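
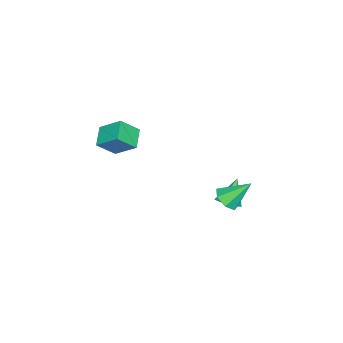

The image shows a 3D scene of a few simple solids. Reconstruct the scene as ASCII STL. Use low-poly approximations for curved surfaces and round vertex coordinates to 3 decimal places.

solid 
facet normal 0.640 -0.026 -0.768
outer loop
vertex -2.186 2.532 -3.249
vertex -2.786 2.687 -3.754
vertex -2.371 3.289 -3.429
endloop
endfacet
facet normal 0.442 0.308 0.842
outer loop
vertex -2.186 2.532 -3.249
vertex -2.371 3.289 -3.429
vertex -3.894 2.733 -2.426
endloop
endfacet
facet normal 0.640 -0.026 -0.768
outer loop
vertex -2.371 3.289 -3.429
vertex -2.786 2.687 -3.754
vertex -2.971 3.445 -3.934
endloop
endfacet
facet normal -0.083 0.920 0.383
outer loop
vertex -2.371 3.289 -3.429
vertex -2.971 3.445 -3.934
vertex -3.894 2.733 -2.426
endloop
endfacet
facet normal 0.640 -0.026 -0.768
outer loop
vertex -2.971 3.445 -3.934
vertex -2.786 2.687 -3.754
vertex -3.387 2.843 -4.26
endloop
endfacet
facet normal -0.764 0.622 -0.174
outer loop
vertex -2.971 3.445 -3.934
vertex -3.387 2.843 -4.26
vertex -3.894 2.733 -2.426
endloop
endfacet
facet normal 0.640 -0.025 -0.768
outer loop
vertex -3.387 2.843 -4.26
vertex -2.786 2.687 -3.754
vertex -3.201 2.086 -4.08
endloop
endfacet
facet normal -0.918 -0.290 -0.271
outer loop
vertex -3.387 2.843 -4.26
vertex -3.201 2.086 -4.08
vertex -3.894 2.733 -2.426
endloop
endfacet
facet normal 0.641 -0.026 -0.768
outer loop
vertex -3.201 2.086 -4.08
vertex -2.786 2.687 -3.754
vertex -2.601 1.93 -3.574
endloop
endfacet
facet normal -0.392 -0.900 0.188
outer loop
vertex -3.201 2.086 -4.08
vertex -2.601 1.93 -3.574
vertex -3.894 2.733 -2.426
endloop
endfacet
facet normal 0.640 -0.026 -0.768
outer loop
vertex -2.601 1.93 -3.574
vertex -2.786 2.687 -3.754
vertex -2.186 2.532 -3.249
endloop
endfacet
facet normal 0.288 -0.601 0.745
outer loop
vertex -2.601 1.93 -3.574
vertex -2.186 2.532 -3.249
vertex -3.894 2.733 -2.426
endloop
endfacet
facet normal 0.293 -0.630 -0.719
outer loop
vertex -1.063 3.861 -2.51
vertex -1.481 3.202 -2.103
vertex -1.791 3.755 -2.714
endloop
endfacet
facet normal -0.050 0.948 -0.315
outer loop
vertex -1.063 3.861 -2.51
vertex -1.791 3.755 -2.714
vertex -2.039 4.398 -0.737
endloop
endfacet
facet normal 0.294 -0.630 -0.719
outer loop
vertex -1.791 3.755 -2.714
vertex -1.481 3.202 -2.103
vertex -2.286 3.232 -2.458
endloop
endfacet
facet normal -0.762 0.582 -0.285
outer loop
vertex -1.791 3.755 -2.714
vertex -2.286 3.232 -2.458
vertex -2.039 4.398 -0.737
endloop
endfacet
facet normal 0.294 -0.630 -0.719
outer loop
vertex -2.286 3.232 -2.458
vertex -1.481 3.202 -2.103
vertex -2.174 2.687 -1.935
endloop
endfacet
facet normal -0.985 -0.040 0.169
outer loop
vertex -2.286 3.232 -2.458
vertex -2.174 2.687 -1.935
vertex -2.039 4.398 -0.737
endloop
endfacet
facet normal 0.293 -0.629 -0.720
outer loop
vertex -2.174 2.687 -1.935
vertex -1.481 3.202 -2.103
vertex -1.541 2.529 -1.539
endloop
endfacet
facet normal -0.552 -0.449 0.703
outer loop
vertex -2.174 2.687 -1.935
vertex -1.541 2.529 -1.539
vertex -2.039 4.398 -0.737
endloop
endfacet
facet normal 0.294 -0.629 -0.720
outer loop
vertex -1.541 2.529 -1.539
vertex -1.481 3.202 -2.103
vertex -0.862 2.879 -1.568
endloop
endfacet
facet normal 0.213 -0.337 0.917
outer loop
vertex -1.541 2.529 -1.539
vertex -0.862 2.879 -1.568
vertex -2.039 4.398 -0.737
endloop
endfacet
facet normal 0.293 -0.630 -0.719
outer loop
vertex -0.862 2.879 -1.568
vertex -1.481 3.202 -2.103
vertex -0.65 3.471 -2.0
endloop
endfacet
facet normal 0.731 0.212 0.649
outer loop
vertex -0.862 2.879 -1.568
vertex -0.65 3.471 -2.0
vertex -2.039 4.398 -0.737
endloop
endfacet
facet normal 0.293 -0.630 -0.719
outer loop
vertex -0.65 3.471 -2.0
vertex -1.481 3.202 -2.103
vertex -1.063 3.861 -2.51
endloop
endfacet
facet normal 0.614 0.783 0.101
outer loop
vertex -0.65 3.471 -2.0
vertex -1.063 3.861 -2.51
vertex -2.039 4.398 -0.737
endloop
endfacet
facet normal -0.497 0.535 -0.683
outer loop
vertex -2.811 -4.217 -0.336
vertex -2.792 -2.849 0.722
vertex -1.613 -3.808 -0.887
endloop
endfacet
facet normal -0.011 -0.791 -0.612
outer loop
vertex -0.868 -4.611 0.138
vertex -2.811 -4.217 -0.336
vertex -1.613 -3.808 -0.887
endloop
endfacet
facet normal -0.496 0.536 -0.683
outer loop
vertex -1.613 -3.808 -0.887
vertex -2.792 -2.849 0.722
vertex -1.594 -2.44 0.172
endloop
endfacet
facet normal 0.868 0.296 -0.399
outer loop
vertex -1.594 -2.44 0.172
vertex -0.868 -4.611 0.138
vertex -1.613 -3.808 -0.887
endloop
endfacet
facet normal -0.868 -0.296 0.399
outer loop
vertex -2.811 -4.217 -0.336
vertex -2.047 -3.652 1.747
vertex -2.792 -2.849 0.722
endloop
endfacet
facet normal -0.011 -0.791 -0.612
outer loop
vertex -2.066 -5.02 0.688
vertex -2.811 -4.217 -0.336
vertex -0.868 -4.611 0.138
endloop
endfacet
facet normal -0.868 -0.297 0.399
outer loop
vertex -2.066 -5.02 0.688
vertex -2.047 -3.652 1.747
vertex -2.811 -4.217 -0.336
endloop
endfacet
facet normal 0.011 0.791 0.612
outer loop
vertex -2.792 -2.849 0.722
vertex -2.047 -3.652 1.747
vertex -1.594 -2.44 0.172
endloop
endfacet
facet normal 0.868 0.296 -0.399
outer loop
vertex -0.849 -3.243 1.196
vertex -0.868 -4.611 0.138
vertex -1.594 -2.44 0.172
endloop
endfacet
facet normal 0.011 0.791 0.612
outer loop
vertex -1.594 -2.44 0.172
vertex -2.047 -3.652 1.747
vertex -0.849 -3.243 1.196
endloop
endfacet
facet normal 0.496 -0.535 0.683
outer loop
vertex -0.849 -3.243 1.196
vertex -2.066 -5.02 0.688
vertex -0.868 -4.611 0.138
endloop
endfacet
facet normal 0.497 -0.536 0.683
outer loop
vertex -2.047 -3.652 1.747
vertex -2.066 -5.02 0.688
vertex -0.849 -3.243 1.196
endloop
endfacet

endsolid


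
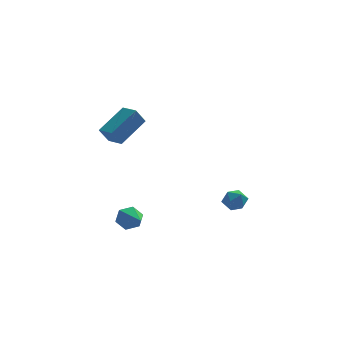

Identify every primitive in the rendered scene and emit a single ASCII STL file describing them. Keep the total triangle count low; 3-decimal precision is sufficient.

solid 
facet normal -0.209 0.907 -0.365
outer loop
vertex -1.715 2.398 -2.57
vertex -1.943 2.075 -3.242
vertex -2.459 2.187 -2.668
endloop
endfacet
facet normal -0.136 0.020 0.990
outer loop
vertex -1.715 2.398 -2.57
vertex -2.459 2.187 -2.668
vertex -1.517 0.225 -2.498
endloop
endfacet
facet normal -0.208 0.908 -0.364
outer loop
vertex -2.459 2.187 -2.668
vertex -1.943 2.075 -3.242
vertex -2.688 1.865 -3.34
endloop
endfacet
facet normal -0.820 -0.355 0.449
outer loop
vertex -2.459 2.187 -2.668
vertex -2.688 1.865 -3.34
vertex -1.517 0.225 -2.498
endloop
endfacet
facet normal -0.208 0.908 -0.364
outer loop
vertex -2.688 1.865 -3.34
vertex -1.943 2.075 -3.242
vertex -2.172 1.753 -3.914
endloop
endfacet
facet normal -0.618 -0.660 -0.427
outer loop
vertex -2.688 1.865 -3.34
vertex -2.172 1.753 -3.914
vertex -1.517 0.225 -2.498
endloop
endfacet
facet normal -0.209 0.908 -0.364
outer loop
vertex -2.172 1.753 -3.914
vertex -1.943 2.075 -3.242
vertex -1.427 1.964 -3.816
endloop
endfacet
facet normal 0.267 -0.591 -0.761
outer loop
vertex -2.172 1.753 -3.914
vertex -1.427 1.964 -3.816
vertex -1.517 0.225 -2.498
endloop
endfacet
facet normal -0.209 0.908 -0.364
outer loop
vertex -1.427 1.964 -3.816
vertex -1.943 2.075 -3.242
vertex -1.199 2.286 -3.144
endloop
endfacet
facet normal 0.951 -0.216 -0.220
outer loop
vertex -1.427 1.964 -3.816
vertex -1.199 2.286 -3.144
vertex -1.517 0.225 -2.498
endloop
endfacet
facet normal -0.209 0.907 -0.365
outer loop
vertex -1.199 2.286 -3.144
vertex -1.943 2.075 -3.242
vertex -1.715 2.398 -2.57
endloop
endfacet
facet normal 0.749 0.090 0.656
outer loop
vertex -1.199 2.286 -3.144
vertex -1.715 2.398 -2.57
vertex -1.517 0.225 -2.498
endloop
endfacet
facet normal 0.094 0.085 0.992
outer loop
vertex 4.073 3.631 -2.308
vertex 3.413 3.25 -2.213
vertex 4.077 2.867 -2.243
endloop
endfacet
facet normal 0.734 0.061 0.677
outer loop
vertex 4.073 3.631 -2.308
vertex 4.077 2.867 -2.243
vertex 4.527 3.21 -2.762
endloop
endfacet
facet normal 0.770 0.602 0.211
outer loop
vertex 4.073 3.631 -2.308
vertex 4.527 3.21 -2.762
vertex 4.14 3.806 -3.052
endloop
endfacet
facet normal 0.153 0.959 0.239
outer loop
vertex 4.073 3.631 -2.308
vertex 4.14 3.806 -3.052
vertex 3.452 3.831 -2.713
endloop
endfacet
facet normal -0.265 0.639 0.722
outer loop
vertex 4.073 3.631 -2.308
vertex 3.452 3.831 -2.713
vertex 3.413 3.25 -2.213
endloop
endfacet
facet normal 0.776 -0.549 0.311
outer loop
vertex 4.527 3.21 -2.762
vertex 4.077 2.867 -2.243
vertex 4.148 2.569 -2.947
endloop
endfacet
facet normal -0.258 -0.512 0.819
outer loop
vertex 4.077 2.867 -2.243
vertex 3.413 3.25 -2.213
vertex 3.46 2.594 -2.608
endloop
endfacet
facet normal -0.839 0.386 0.383
outer loop
vertex 3.413 3.25 -2.213
vertex 3.452 3.831 -2.713
vertex 3.073 3.19 -2.898
endloop
endfacet
facet normal -0.164 0.902 -0.399
outer loop
vertex 3.452 3.831 -2.713
vertex 4.14 3.806 -3.052
vertex 3.523 3.533 -3.417
endloop
endfacet
facet normal 0.835 0.327 -0.443
outer loop
vertex 4.14 3.806 -3.052
vertex 4.527 3.21 -2.762
vertex 4.187 3.15 -3.447
endloop
endfacet
facet normal -0.153 -0.959 -0.239
outer loop
vertex 3.527 2.769 -3.352
vertex 4.148 2.569 -2.947
vertex 3.46 2.594 -2.608
endloop
endfacet
facet normal -0.770 -0.602 -0.211
outer loop
vertex 3.527 2.769 -3.352
vertex 3.46 2.594 -2.608
vertex 3.073 3.19 -2.898
endloop
endfacet
facet normal -0.734 -0.061 -0.677
outer loop
vertex 3.527 2.769 -3.352
vertex 3.073 3.19 -2.898
vertex 3.523 3.533 -3.417
endloop
endfacet
facet normal -0.094 -0.085 -0.992
outer loop
vertex 3.527 2.769 -3.352
vertex 3.523 3.533 -3.417
vertex 4.187 3.15 -3.447
endloop
endfacet
facet normal 0.265 -0.639 -0.722
outer loop
vertex 3.527 2.769 -3.352
vertex 4.187 3.15 -3.447
vertex 4.148 2.569 -2.947
endloop
endfacet
facet normal 0.164 -0.902 0.399
outer loop
vertex 3.46 2.594 -2.608
vertex 4.148 2.569 -2.947
vertex 4.077 2.867 -2.243
endloop
endfacet
facet normal -0.835 -0.327 0.443
outer loop
vertex 3.073 3.19 -2.898
vertex 3.46 2.594 -2.608
vertex 3.413 3.25 -2.213
endloop
endfacet
facet normal -0.776 0.549 -0.311
outer loop
vertex 3.523 3.533 -3.417
vertex 3.073 3.19 -2.898
vertex 3.452 3.831 -2.713
endloop
endfacet
facet normal 0.258 0.512 -0.819
outer loop
vertex 4.187 3.15 -3.447
vertex 3.523 3.533 -3.417
vertex 4.14 3.806 -3.052
endloop
endfacet
facet normal 0.839 -0.386 -0.383
outer loop
vertex 4.148 2.569 -2.947
vertex 4.187 3.15 -3.447
vertex 4.527 3.21 -2.762
endloop
endfacet
facet normal -0.575 0.810 -0.118
outer loop
vertex -2.171 2.538 4.653
vertex -1.66 2.771 3.765
vertex -3.506 1.435 3.594
endloop
endfacet
facet normal -0.487 -0.222 0.845
outer loop
vertex -2.92 0.609 3.715
vertex -2.171 2.538 4.653
vertex -3.506 1.435 3.594
endloop
endfacet
facet normal -0.575 0.810 -0.118
outer loop
vertex -3.506 1.435 3.594
vertex -1.66 2.771 3.765
vertex -2.996 1.668 2.707
endloop
endfacet
facet normal -0.658 -0.543 -0.521
outer loop
vertex -2.996 1.668 2.707
vertex -2.92 0.609 3.715
vertex -3.506 1.435 3.594
endloop
endfacet
facet normal 0.658 0.543 0.521
outer loop
vertex -2.171 2.538 4.653
vertex -1.074 1.945 3.886
vertex -1.66 2.771 3.765
endloop
endfacet
facet normal -0.486 -0.222 0.845
outer loop
vertex -1.584 1.712 4.773
vertex -2.171 2.538 4.653
vertex -2.92 0.609 3.715
endloop
endfacet
facet normal 0.658 0.543 0.521
outer loop
vertex -1.584 1.712 4.773
vertex -1.074 1.945 3.886
vertex -2.171 2.538 4.653
endloop
endfacet
facet normal 0.487 0.221 -0.845
outer loop
vertex -1.66 2.771 3.765
vertex -1.074 1.945 3.886
vertex -2.996 1.668 2.707
endloop
endfacet
facet normal -0.658 -0.543 -0.521
outer loop
vertex -2.409 0.842 2.827
vertex -2.92 0.609 3.715
vertex -2.996 1.668 2.707
endloop
endfacet
facet normal 0.486 0.223 -0.845
outer loop
vertex -2.996 1.668 2.707
vertex -1.074 1.945 3.886
vertex -2.409 0.842 2.827
endloop
endfacet
facet normal 0.575 -0.810 0.118
outer loop
vertex -2.409 0.842 2.827
vertex -1.584 1.712 4.773
vertex -2.92 0.609 3.715
endloop
endfacet
facet normal 0.575 -0.809 0.118
outer loop
vertex -1.074 1.945 3.886
vertex -1.584 1.712 4.773
vertex -2.409 0.842 2.827
endloop
endfacet

endsolid


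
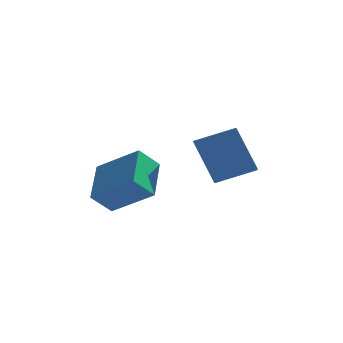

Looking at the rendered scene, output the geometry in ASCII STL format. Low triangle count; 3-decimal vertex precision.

solid 
facet normal -0.424 0.332 0.843
outer loop
vertex 1.612 1.787 0.534
vertex 1.421 3.446 -0.216
vertex 0.082 1.342 -0.06
endloop
endfacet
facet normal 0.104 -0.906 0.410
outer loop
vertex 0.959 0.654 -1.804
vertex 1.612 1.787 0.534
vertex 0.082 1.342 -0.06
endloop
endfacet
facet normal -0.424 0.332 0.843
outer loop
vertex 0.082 1.342 -0.06
vertex 1.421 3.446 -0.216
vertex -0.109 3.001 -0.81
endloop
endfacet
facet normal -0.900 -0.262 -0.349
outer loop
vertex -0.109 3.001 -0.81
vertex 0.959 0.654 -1.804
vertex 0.082 1.342 -0.06
endloop
endfacet
facet normal 0.900 0.262 0.349
outer loop
vertex 1.612 1.787 0.534
vertex 2.298 2.758 -1.96
vertex 1.421 3.446 -0.216
endloop
endfacet
facet normal 0.104 -0.906 0.410
outer loop
vertex 2.489 1.099 -1.21
vertex 1.612 1.787 0.534
vertex 0.959 0.654 -1.804
endloop
endfacet
facet normal 0.900 0.262 0.349
outer loop
vertex 2.489 1.099 -1.21
vertex 2.298 2.758 -1.96
vertex 1.612 1.787 0.534
endloop
endfacet
facet normal -0.104 0.906 -0.410
outer loop
vertex 1.421 3.446 -0.216
vertex 2.298 2.758 -1.96
vertex -0.109 3.001 -0.81
endloop
endfacet
facet normal -0.900 -0.262 -0.349
outer loop
vertex 0.768 2.313 -2.554
vertex 0.959 0.654 -1.804
vertex -0.109 3.001 -0.81
endloop
endfacet
facet normal -0.104 0.906 -0.410
outer loop
vertex -0.109 3.001 -0.81
vertex 2.298 2.758 -1.96
vertex 0.768 2.313 -2.554
endloop
endfacet
facet normal 0.424 -0.332 -0.843
outer loop
vertex 0.768 2.313 -2.554
vertex 2.489 1.099 -1.21
vertex 0.959 0.654 -1.804
endloop
endfacet
facet normal 0.424 -0.332 -0.843
outer loop
vertex 2.298 2.758 -1.96
vertex 2.489 1.099 -1.21
vertex 0.768 2.313 -2.554
endloop
endfacet
facet normal -0.584 -0.387 0.714
outer loop
vertex -2.017 1.863 -0.863
vertex -3.71 2.32 -2.001
vertex -1.911 0.116 -1.723
endloop
endfacet
facet normal 0.810 -0.219 0.544
outer loop
vertex -1.21 0.58 -2.579
vertex -2.017 1.863 -0.863
vertex -1.911 0.116 -1.723
endloop
endfacet
facet normal -0.584 -0.386 0.714
outer loop
vertex -1.911 0.116 -1.723
vertex -3.71 2.32 -2.001
vertex -3.604 0.573 -2.86
endloop
endfacet
facet normal 0.054 -0.896 -0.441
outer loop
vertex -3.604 0.573 -2.86
vertex -1.21 0.58 -2.579
vertex -1.911 0.116 -1.723
endloop
endfacet
facet normal -0.055 0.896 0.441
outer loop
vertex -2.017 1.863 -0.863
vertex -3.009 2.784 -2.857
vertex -3.71 2.32 -2.001
endloop
endfacet
facet normal 0.810 -0.218 0.544
outer loop
vertex -1.316 2.327 -1.72
vertex -2.017 1.863 -0.863
vertex -1.21 0.58 -2.579
endloop
endfacet
facet normal -0.054 0.896 0.441
outer loop
vertex -1.316 2.327 -1.72
vertex -3.009 2.784 -2.857
vertex -2.017 1.863 -0.863
endloop
endfacet
facet normal -0.810 0.219 -0.545
outer loop
vertex -3.71 2.32 -2.001
vertex -3.009 2.784 -2.857
vertex -3.604 0.573 -2.86
endloop
endfacet
facet normal 0.054 -0.896 -0.441
outer loop
vertex -2.903 1.037 -3.717
vertex -1.21 0.58 -2.579
vertex -3.604 0.573 -2.86
endloop
endfacet
facet normal -0.810 0.219 -0.544
outer loop
vertex -3.604 0.573 -2.86
vertex -3.009 2.784 -2.857
vertex -2.903 1.037 -3.717
endloop
endfacet
facet normal 0.584 0.386 -0.714
outer loop
vertex -2.903 1.037 -3.717
vertex -1.316 2.327 -1.72
vertex -1.21 0.58 -2.579
endloop
endfacet
facet normal 0.584 0.387 -0.714
outer loop
vertex -3.009 2.784 -2.857
vertex -1.316 2.327 -1.72
vertex -2.903 1.037 -3.717
endloop
endfacet

endsolid


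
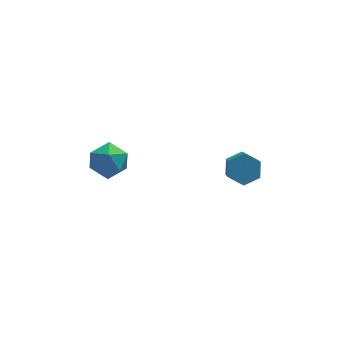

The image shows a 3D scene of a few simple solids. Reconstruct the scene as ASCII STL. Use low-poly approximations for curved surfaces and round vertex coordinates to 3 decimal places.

solid 
facet normal 0.108 0.726 -0.679
outer loop
vertex 4.51 -1.537 3.144
vertex 3.594 -1.692 2.832
vertex 3.764 -1.046 3.55
endloop
endfacet
facet normal 0.640 0.472 0.606
outer loop
vertex 4.51 -1.537 3.144
vertex 3.764 -1.046 3.55
vertex 4.322 -2.793 4.32
endloop
endfacet
facet normal 0.640 0.472 0.606
outer loop
vertex 4.322 -2.793 4.32
vertex 3.764 -1.046 3.55
vertex 3.577 -2.302 4.725
endloop
endfacet
facet normal -0.109 -0.725 0.680
outer loop
vertex 4.322 -2.793 4.32
vertex 3.577 -2.302 4.725
vertex 3.406 -2.948 4.008
endloop
endfacet
facet normal 0.108 0.726 -0.679
outer loop
vertex 3.764 -1.046 3.55
vertex 3.594 -1.692 2.832
vertex 2.848 -1.202 3.238
endloop
endfacet
facet normal -0.339 0.669 0.661
outer loop
vertex 3.764 -1.046 3.55
vertex 2.848 -1.202 3.238
vertex 3.577 -2.302 4.725
endloop
endfacet
facet normal -0.339 0.669 0.661
outer loop
vertex 3.577 -2.302 4.725
vertex 2.848 -1.202 3.238
vertex 2.661 -2.458 4.413
endloop
endfacet
facet normal -0.108 -0.726 0.680
outer loop
vertex 3.577 -2.302 4.725
vertex 2.661 -2.458 4.413
vertex 3.406 -2.948 4.008
endloop
endfacet
facet normal 0.108 0.727 -0.678
outer loop
vertex 2.848 -1.202 3.238
vertex 3.594 -1.692 2.832
vertex 2.678 -1.847 2.52
endloop
endfacet
facet normal -0.979 0.197 0.055
outer loop
vertex 2.848 -1.202 3.238
vertex 2.678 -1.847 2.52
vertex 2.661 -2.458 4.413
endloop
endfacet
facet normal -0.979 0.198 0.055
outer loop
vertex 2.661 -2.458 4.413
vertex 2.678 -1.847 2.52
vertex 2.49 -3.103 3.696
endloop
endfacet
facet normal -0.108 -0.726 0.679
outer loop
vertex 2.661 -2.458 4.413
vertex 2.49 -3.103 3.696
vertex 3.406 -2.948 4.008
endloop
endfacet
facet normal 0.109 0.725 -0.680
outer loop
vertex 2.678 -1.847 2.52
vertex 3.594 -1.692 2.832
vertex 3.423 -2.338 2.115
endloop
endfacet
facet normal -0.640 -0.472 -0.606
outer loop
vertex 2.678 -1.847 2.52
vertex 3.423 -2.338 2.115
vertex 2.49 -3.103 3.696
endloop
endfacet
facet normal -0.640 -0.472 -0.606
outer loop
vertex 2.49 -3.103 3.696
vertex 3.423 -2.338 2.115
vertex 3.236 -3.594 3.29
endloop
endfacet
facet normal -0.108 -0.726 0.679
outer loop
vertex 2.49 -3.103 3.696
vertex 3.236 -3.594 3.29
vertex 3.406 -2.948 4.008
endloop
endfacet
facet normal 0.108 0.726 -0.680
outer loop
vertex 3.423 -2.338 2.115
vertex 3.594 -1.692 2.832
vertex 4.339 -2.182 2.427
endloop
endfacet
facet normal 0.339 -0.669 -0.661
outer loop
vertex 3.423 -2.338 2.115
vertex 4.339 -2.182 2.427
vertex 3.236 -3.594 3.29
endloop
endfacet
facet normal 0.339 -0.669 -0.661
outer loop
vertex 3.236 -3.594 3.29
vertex 4.339 -2.182 2.427
vertex 4.152 -3.438 3.602
endloop
endfacet
facet normal -0.108 -0.726 0.679
outer loop
vertex 3.236 -3.594 3.29
vertex 4.152 -3.438 3.602
vertex 3.406 -2.948 4.008
endloop
endfacet
facet normal 0.108 0.726 -0.679
outer loop
vertex 4.339 -2.182 2.427
vertex 3.594 -1.692 2.832
vertex 4.51 -1.537 3.144
endloop
endfacet
facet normal 0.979 -0.198 -0.056
outer loop
vertex 4.339 -2.182 2.427
vertex 4.51 -1.537 3.144
vertex 4.152 -3.438 3.602
endloop
endfacet
facet normal 0.979 -0.197 -0.054
outer loop
vertex 4.152 -3.438 3.602
vertex 4.51 -1.537 3.144
vertex 4.322 -2.793 4.32
endloop
endfacet
facet normal -0.108 -0.727 0.678
outer loop
vertex 4.152 -3.438 3.602
vertex 4.322 -2.793 4.32
vertex 3.406 -2.948 4.008
endloop
endfacet
facet normal -0.419 0.729 0.542
outer loop
vertex -3.802 0.662 3.597
vertex -4.317 -0.173 4.322
vertex -3.21 0.266 4.588
endloop
endfacet
facet normal 0.199 0.945 0.259
outer loop
vertex -3.802 0.662 3.597
vertex -3.21 0.266 4.588
vertex -2.607 0.426 3.54
endloop
endfacet
facet normal 0.152 0.880 -0.451
outer loop
vertex -3.802 0.662 3.597
vertex -2.607 0.426 3.54
vertex -3.34 0.085 2.627
endloop
endfacet
facet normal -0.495 0.623 -0.606
outer loop
vertex -3.802 0.662 3.597
vertex -3.34 0.085 2.627
vertex -4.397 -0.285 3.11
endloop
endfacet
facet normal -0.848 0.529 0.007
outer loop
vertex -3.802 0.662 3.597
vertex -4.397 -0.285 3.11
vertex -4.317 -0.173 4.322
endloop
endfacet
facet normal 0.712 0.505 0.487
outer loop
vertex -2.607 0.426 3.54
vertex -3.21 0.266 4.588
vertex -2.383 -0.555 4.23
endloop
endfacet
facet normal -0.288 0.155 0.945
outer loop
vertex -3.21 0.266 4.588
vertex -4.317 -0.173 4.322
vertex -3.44 -0.925 4.713
endloop
endfacet
facet normal -0.983 -0.168 0.080
outer loop
vertex -4.317 -0.173 4.322
vertex -4.397 -0.285 3.11
vertex -4.173 -1.266 3.8
endloop
endfacet
facet normal -0.411 -0.016 -0.912
outer loop
vertex -4.397 -0.285 3.11
vertex -3.34 0.085 2.627
vertex -3.57 -1.106 2.752
endloop
endfacet
facet normal 0.636 0.399 -0.660
outer loop
vertex -3.34 0.085 2.627
vertex -2.607 0.426 3.54
vertex -2.463 -0.667 3.018
endloop
endfacet
facet normal 0.495 -0.623 0.606
outer loop
vertex -2.978 -1.502 3.743
vertex -2.383 -0.555 4.23
vertex -3.44 -0.925 4.713
endloop
endfacet
facet normal -0.152 -0.880 0.451
outer loop
vertex -2.978 -1.502 3.743
vertex -3.44 -0.925 4.713
vertex -4.173 -1.266 3.8
endloop
endfacet
facet normal -0.199 -0.945 -0.259
outer loop
vertex -2.978 -1.502 3.743
vertex -4.173 -1.266 3.8
vertex -3.57 -1.106 2.752
endloop
endfacet
facet normal 0.419 -0.729 -0.542
outer loop
vertex -2.978 -1.502 3.743
vertex -3.57 -1.106 2.752
vertex -2.463 -0.667 3.018
endloop
endfacet
facet normal 0.848 -0.529 -0.007
outer loop
vertex -2.978 -1.502 3.743
vertex -2.463 -0.667 3.018
vertex -2.383 -0.555 4.23
endloop
endfacet
facet normal 0.411 0.016 0.912
outer loop
vertex -3.44 -0.925 4.713
vertex -2.383 -0.555 4.23
vertex -3.21 0.266 4.588
endloop
endfacet
facet normal -0.636 -0.399 0.660
outer loop
vertex -4.173 -1.266 3.8
vertex -3.44 -0.925 4.713
vertex -4.317 -0.173 4.322
endloop
endfacet
facet normal -0.712 -0.505 -0.487
outer loop
vertex -3.57 -1.106 2.752
vertex -4.173 -1.266 3.8
vertex -4.397 -0.285 3.11
endloop
endfacet
facet normal 0.288 -0.155 -0.945
outer loop
vertex -2.463 -0.667 3.018
vertex -3.57 -1.106 2.752
vertex -3.34 0.085 2.627
endloop
endfacet
facet normal 0.983 0.168 -0.080
outer loop
vertex -2.383 -0.555 4.23
vertex -2.463 -0.667 3.018
vertex -2.607 0.426 3.54
endloop
endfacet

endsolid


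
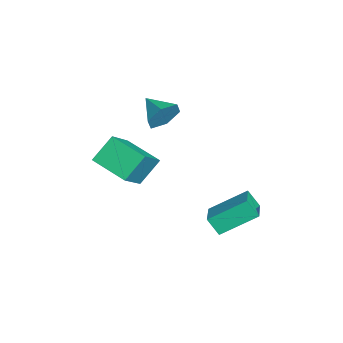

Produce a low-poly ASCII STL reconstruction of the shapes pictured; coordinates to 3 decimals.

solid 
facet normal -0.305 -0.525 0.794
outer loop
vertex 0.995 0.294 -1.389
vertex 0.779 2.107 -0.273
vertex -0.54 0.422 -1.893
endloop
endfacet
facet normal 0.100 -0.847 -0.521
outer loop
vertex -0.219 0.973 -2.727
vertex 0.995 0.294 -1.389
vertex -0.54 0.422 -1.893
endloop
endfacet
facet normal -0.305 -0.525 0.794
outer loop
vertex -0.54 0.422 -1.893
vertex 0.779 2.107 -0.273
vertex -0.755 2.235 -0.777
endloop
endfacet
facet normal -0.947 0.080 -0.312
outer loop
vertex -0.755 2.235 -0.777
vertex -0.219 0.973 -2.727
vertex -0.54 0.422 -1.893
endloop
endfacet
facet normal 0.947 -0.079 0.312
outer loop
vertex 0.995 0.294 -1.389
vertex 1.1 2.658 -1.107
vertex 0.779 2.107 -0.273
endloop
endfacet
facet normal 0.101 -0.847 -0.521
outer loop
vertex 1.315 0.845 -2.223
vertex 0.995 0.294 -1.389
vertex -0.219 0.973 -2.727
endloop
endfacet
facet normal 0.947 -0.079 0.311
outer loop
vertex 1.315 0.845 -2.223
vertex 1.1 2.658 -1.107
vertex 0.995 0.294 -1.389
endloop
endfacet
facet normal -0.101 0.847 0.521
outer loop
vertex 0.779 2.107 -0.273
vertex 1.1 2.658 -1.107
vertex -0.755 2.235 -0.777
endloop
endfacet
facet normal -0.947 0.079 -0.311
outer loop
vertex -0.435 2.786 -1.611
vertex -0.219 0.973 -2.727
vertex -0.755 2.235 -0.777
endloop
endfacet
facet normal -0.101 0.847 0.521
outer loop
vertex -0.755 2.235 -0.777
vertex 1.1 2.658 -1.107
vertex -0.435 2.786 -1.611
endloop
endfacet
facet normal 0.305 0.525 -0.794
outer loop
vertex -0.435 2.786 -1.611
vertex 1.315 0.845 -2.223
vertex -0.219 0.973 -2.727
endloop
endfacet
facet normal 0.305 0.525 -0.795
outer loop
vertex 1.1 2.658 -1.107
vertex 1.315 0.845 -2.223
vertex -0.435 2.786 -1.611
endloop
endfacet
facet normal -0.688 0.316 -0.654
outer loop
vertex -3.357 -3.305 0.88
vertex -2.157 -1.797 0.347
vertex -2.695 -4.238 -0.267
endloop
endfacet
facet normal -0.600 -0.754 0.267
outer loop
vertex -1.203 -4.923 1.153
vertex -3.357 -3.305 0.88
vertex -2.695 -4.238 -0.267
endloop
endfacet
facet normal -0.687 0.316 -0.654
outer loop
vertex -2.695 -4.238 -0.267
vertex -2.157 -1.797 0.347
vertex -1.494 -2.729 -0.8
endloop
endfacet
facet normal 0.409 -0.576 -0.708
outer loop
vertex -1.494 -2.729 -0.8
vertex -1.203 -4.923 1.153
vertex -2.695 -4.238 -0.267
endloop
endfacet
facet normal -0.409 0.576 0.708
outer loop
vertex -3.357 -3.305 0.88
vertex -0.665 -2.482 1.767
vertex -2.157 -1.797 0.347
endloop
endfacet
facet normal -0.600 -0.754 0.266
outer loop
vertex -1.866 -3.991 2.3
vertex -3.357 -3.305 0.88
vertex -1.203 -4.923 1.153
endloop
endfacet
facet normal -0.409 0.576 0.708
outer loop
vertex -1.866 -3.991 2.3
vertex -0.665 -2.482 1.767
vertex -3.357 -3.305 0.88
endloop
endfacet
facet normal 0.600 0.754 -0.266
outer loop
vertex -2.157 -1.797 0.347
vertex -0.665 -2.482 1.767
vertex -1.494 -2.729 -0.8
endloop
endfacet
facet normal 0.409 -0.576 -0.708
outer loop
vertex -0.003 -3.415 0.62
vertex -1.203 -4.923 1.153
vertex -1.494 -2.729 -0.8
endloop
endfacet
facet normal 0.601 0.754 -0.267
outer loop
vertex -1.494 -2.729 -0.8
vertex -0.665 -2.482 1.767
vertex -0.003 -3.415 0.62
endloop
endfacet
facet normal 0.687 -0.316 0.654
outer loop
vertex -0.003 -3.415 0.62
vertex -1.866 -3.991 2.3
vertex -1.203 -4.923 1.153
endloop
endfacet
facet normal 0.687 -0.316 0.654
outer loop
vertex -0.665 -2.482 1.767
vertex -1.866 -3.991 2.3
vertex -0.003 -3.415 0.62
endloop
endfacet
facet normal 0.757 0.563 -0.330
outer loop
vertex -1.922 -1.738 4.103
vertex -2.386 -1.6 3.274
vertex -2.519 -0.993 4.005
endloop
endfacet
facet normal -0.195 -0.028 0.980
outer loop
vertex -1.922 -1.738 4.103
vertex -2.519 -0.993 4.005
vertex -3.514 -2.44 3.766
endloop
endfacet
facet normal 0.757 0.564 -0.330
outer loop
vertex -2.519 -0.993 4.005
vertex -2.386 -1.6 3.274
vertex -2.983 -0.855 3.177
endloop
endfacet
facet normal -0.752 0.436 0.494
outer loop
vertex -2.519 -0.993 4.005
vertex -2.983 -0.855 3.177
vertex -3.514 -2.44 3.766
endloop
endfacet
facet normal 0.757 0.564 -0.330
outer loop
vertex -2.983 -0.855 3.177
vertex -2.386 -1.6 3.274
vertex -2.85 -1.462 2.445
endloop
endfacet
facet normal -0.926 0.189 -0.325
outer loop
vertex -2.983 -0.855 3.177
vertex -2.85 -1.462 2.445
vertex -3.514 -2.44 3.766
endloop
endfacet
facet normal 0.757 0.563 -0.330
outer loop
vertex -2.85 -1.462 2.445
vertex -2.386 -1.6 3.274
vertex -2.253 -2.208 2.542
endloop
endfacet
facet normal -0.543 -0.521 -0.659
outer loop
vertex -2.85 -1.462 2.445
vertex -2.253 -2.208 2.542
vertex -3.514 -2.44 3.766
endloop
endfacet
facet normal 0.757 0.563 -0.330
outer loop
vertex -2.253 -2.208 2.542
vertex -2.386 -1.6 3.274
vertex -1.789 -2.346 3.371
endloop
endfacet
facet normal 0.014 -0.985 -0.172
outer loop
vertex -2.253 -2.208 2.542
vertex -1.789 -2.346 3.371
vertex -3.514 -2.44 3.766
endloop
endfacet
facet normal 0.757 0.563 -0.330
outer loop
vertex -1.789 -2.346 3.371
vertex -2.386 -1.6 3.274
vertex -1.922 -1.738 4.103
endloop
endfacet
facet normal 0.189 -0.738 0.648
outer loop
vertex -1.789 -2.346 3.371
vertex -1.922 -1.738 4.103
vertex -3.514 -2.44 3.766
endloop
endfacet

endsolid


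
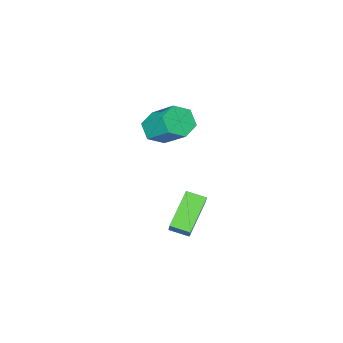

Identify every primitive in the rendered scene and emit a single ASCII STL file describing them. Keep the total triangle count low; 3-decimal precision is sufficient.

solid 
facet normal -0.620 0.742 -0.256
outer loop
vertex -0.706 1.332 -2.792
vertex -0.44 1.789 -2.113
vertex 0.642 2.098 -3.837
endloop
endfacet
facet normal -0.310 -0.531 -0.789
outer loop
vertex 1.2 1.431 -3.607
vertex -0.706 1.332 -2.792
vertex 0.642 2.098 -3.837
endloop
endfacet
facet normal -0.620 0.741 -0.256
outer loop
vertex 0.642 2.098 -3.837
vertex -0.44 1.789 -2.113
vertex 0.908 2.555 -3.159
endloop
endfacet
facet normal 0.721 0.410 -0.559
outer loop
vertex 0.908 2.555 -3.159
vertex 1.2 1.431 -3.607
vertex 0.642 2.098 -3.837
endloop
endfacet
facet normal -0.721 -0.410 0.559
outer loop
vertex -0.706 1.332 -2.792
vertex 0.118 1.122 -1.883
vertex -0.44 1.789 -2.113
endloop
endfacet
facet normal -0.309 -0.532 -0.788
outer loop
vertex -0.148 0.665 -2.561
vertex -0.706 1.332 -2.792
vertex 1.2 1.431 -3.607
endloop
endfacet
facet normal -0.721 -0.410 0.559
outer loop
vertex -0.148 0.665 -2.561
vertex 0.118 1.122 -1.883
vertex -0.706 1.332 -2.792
endloop
endfacet
facet normal 0.310 0.531 0.788
outer loop
vertex -0.44 1.789 -2.113
vertex 0.118 1.122 -1.883
vertex 0.908 2.555 -3.159
endloop
endfacet
facet normal 0.721 0.410 -0.558
outer loop
vertex 1.466 1.888 -2.928
vertex 1.2 1.431 -3.607
vertex 0.908 2.555 -3.159
endloop
endfacet
facet normal 0.309 0.532 0.789
outer loop
vertex 0.908 2.555 -3.159
vertex 0.118 1.122 -1.883
vertex 1.466 1.888 -2.928
endloop
endfacet
facet normal 0.620 -0.742 0.256
outer loop
vertex 1.466 1.888 -2.928
vertex -0.148 0.665 -2.561
vertex 1.2 1.431 -3.607
endloop
endfacet
facet normal 0.620 -0.741 0.256
outer loop
vertex 0.118 1.122 -1.883
vertex -0.148 0.665 -2.561
vertex 1.466 1.888 -2.928
endloop
endfacet
facet normal 0.075 -0.755 -0.652
outer loop
vertex 1.036 -0.707 1.536
vertex 0.386 -0.453 1.167
vertex 1.096 -0.189 0.943
endloop
endfacet
facet normal 0.994 0.007 0.107
outer loop
vertex 1.036 -0.707 1.536
vertex 1.096 -0.189 0.943
vertex 0.905 0.599 2.663
endloop
endfacet
facet normal 0.994 0.007 0.107
outer loop
vertex 0.905 0.599 2.663
vertex 1.096 -0.189 0.943
vertex 0.965 1.117 2.07
endloop
endfacet
facet normal -0.076 0.755 0.652
outer loop
vertex 0.905 0.599 2.663
vertex 0.965 1.117 2.07
vertex 0.254 0.853 2.293
endloop
endfacet
facet normal 0.075 -0.755 -0.651
outer loop
vertex 1.096 -0.189 0.943
vertex 0.386 -0.453 1.167
vertex 0.445 0.065 0.573
endloop
endfacet
facet normal 0.563 0.572 -0.597
outer loop
vertex 1.096 -0.189 0.943
vertex 0.445 0.065 0.573
vertex 0.965 1.117 2.07
endloop
endfacet
facet normal 0.563 0.572 -0.597
outer loop
vertex 0.965 1.117 2.07
vertex 0.445 0.065 0.573
vertex 0.314 1.371 1.7
endloop
endfacet
facet normal -0.076 0.755 0.652
outer loop
vertex 0.965 1.117 2.07
vertex 0.314 1.371 1.7
vertex 0.254 0.853 2.293
endloop
endfacet
facet normal 0.075 -0.755 -0.651
outer loop
vertex 0.445 0.065 0.573
vertex 0.386 -0.453 1.167
vertex -0.265 -0.199 0.797
endloop
endfacet
facet normal -0.432 0.564 -0.704
outer loop
vertex 0.445 0.065 0.573
vertex -0.265 -0.199 0.797
vertex 0.314 1.371 1.7
endloop
endfacet
facet normal -0.432 0.564 -0.704
outer loop
vertex 0.314 1.371 1.7
vertex -0.265 -0.199 0.797
vertex -0.396 1.107 1.924
endloop
endfacet
facet normal -0.075 0.755 0.652
outer loop
vertex 0.314 1.371 1.7
vertex -0.396 1.107 1.924
vertex 0.254 0.853 2.293
endloop
endfacet
facet normal 0.076 -0.755 -0.652
outer loop
vertex -0.265 -0.199 0.797
vertex 0.386 -0.453 1.167
vertex -0.325 -0.717 1.39
endloop
endfacet
facet normal -0.994 -0.007 -0.107
outer loop
vertex -0.265 -0.199 0.797
vertex -0.325 -0.717 1.39
vertex -0.396 1.107 1.924
endloop
endfacet
facet normal -0.994 -0.007 -0.107
outer loop
vertex -0.396 1.107 1.924
vertex -0.325 -0.717 1.39
vertex -0.456 0.589 2.517
endloop
endfacet
facet normal -0.075 0.755 0.652
outer loop
vertex -0.396 1.107 1.924
vertex -0.456 0.589 2.517
vertex 0.254 0.853 2.293
endloop
endfacet
facet normal 0.076 -0.755 -0.652
outer loop
vertex -0.325 -0.717 1.39
vertex 0.386 -0.453 1.167
vertex 0.326 -0.971 1.76
endloop
endfacet
facet normal -0.563 -0.572 0.597
outer loop
vertex -0.325 -0.717 1.39
vertex 0.326 -0.971 1.76
vertex -0.456 0.589 2.517
endloop
endfacet
facet normal -0.563 -0.572 0.597
outer loop
vertex -0.456 0.589 2.517
vertex 0.326 -0.971 1.76
vertex 0.195 0.335 2.887
endloop
endfacet
facet normal -0.075 0.755 0.651
outer loop
vertex -0.456 0.589 2.517
vertex 0.195 0.335 2.887
vertex 0.254 0.853 2.293
endloop
endfacet
facet normal 0.075 -0.755 -0.652
outer loop
vertex 0.326 -0.971 1.76
vertex 0.386 -0.453 1.167
vertex 1.036 -0.707 1.536
endloop
endfacet
facet normal 0.432 -0.564 0.704
outer loop
vertex 0.326 -0.971 1.76
vertex 1.036 -0.707 1.536
vertex 0.195 0.335 2.887
endloop
endfacet
facet normal 0.432 -0.564 0.704
outer loop
vertex 0.195 0.335 2.887
vertex 1.036 -0.707 1.536
vertex 0.905 0.599 2.663
endloop
endfacet
facet normal -0.075 0.755 0.651
outer loop
vertex 0.195 0.335 2.887
vertex 0.905 0.599 2.663
vertex 0.254 0.853 2.293
endloop
endfacet

endsolid


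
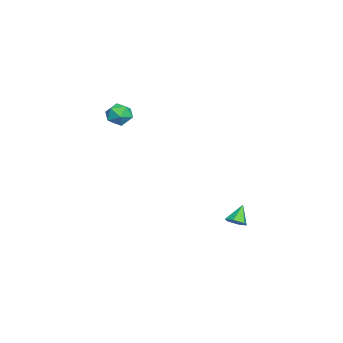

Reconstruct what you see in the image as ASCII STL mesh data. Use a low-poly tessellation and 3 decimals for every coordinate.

solid 
facet normal -0.902 0.360 -0.240
outer loop
vertex 2.453 -2.43 2.862
vertex 2.126 -2.977 3.271
vertex 2.303 -2.316 3.596
endloop
endfacet
facet normal -0.416 0.882 -0.222
outer loop
vertex 2.453 -2.43 2.862
vertex 2.303 -2.316 3.596
vertex 2.96 -2.08 3.302
endloop
endfacet
facet normal 0.100 0.720 -0.687
outer loop
vertex 2.453 -2.43 2.862
vertex 2.96 -2.08 3.302
vertex 3.189 -2.595 2.796
endloop
endfacet
facet normal -0.067 0.097 -0.993
outer loop
vertex 2.453 -2.43 2.862
vertex 3.189 -2.595 2.796
vertex 2.673 -3.149 2.777
endloop
endfacet
facet normal -0.686 -0.125 -0.716
outer loop
vertex 2.453 -2.43 2.862
vertex 2.673 -3.149 2.777
vertex 2.126 -2.977 3.271
endloop
endfacet
facet normal -0.128 0.893 0.432
outer loop
vertex 2.96 -2.08 3.302
vertex 2.303 -2.316 3.596
vertex 2.947 -2.411 3.983
endloop
endfacet
facet normal -0.915 0.047 0.402
outer loop
vertex 2.303 -2.316 3.596
vertex 2.126 -2.977 3.271
vertex 2.431 -2.965 3.964
endloop
endfacet
facet normal -0.565 -0.738 -0.369
outer loop
vertex 2.126 -2.977 3.271
vertex 2.673 -3.149 2.777
vertex 2.66 -3.48 3.458
endloop
endfacet
facet normal 0.435 -0.378 -0.817
outer loop
vertex 2.673 -3.149 2.777
vertex 3.189 -2.595 2.796
vertex 3.317 -3.244 3.164
endloop
endfacet
facet normal 0.706 0.630 -0.322
outer loop
vertex 3.189 -2.595 2.796
vertex 2.96 -2.08 3.302
vertex 3.494 -2.583 3.489
endloop
endfacet
facet normal 0.067 -0.097 0.993
outer loop
vertex 3.167 -3.13 3.898
vertex 2.947 -2.411 3.983
vertex 2.431 -2.965 3.964
endloop
endfacet
facet normal -0.100 -0.720 0.687
outer loop
vertex 3.167 -3.13 3.898
vertex 2.431 -2.965 3.964
vertex 2.66 -3.48 3.458
endloop
endfacet
facet normal 0.416 -0.882 0.222
outer loop
vertex 3.167 -3.13 3.898
vertex 2.66 -3.48 3.458
vertex 3.317 -3.244 3.164
endloop
endfacet
facet normal 0.902 -0.360 0.240
outer loop
vertex 3.167 -3.13 3.898
vertex 3.317 -3.244 3.164
vertex 3.494 -2.583 3.489
endloop
endfacet
facet normal 0.686 0.125 0.716
outer loop
vertex 3.167 -3.13 3.898
vertex 3.494 -2.583 3.489
vertex 2.947 -2.411 3.983
endloop
endfacet
facet normal -0.435 0.378 0.817
outer loop
vertex 2.431 -2.965 3.964
vertex 2.947 -2.411 3.983
vertex 2.303 -2.316 3.596
endloop
endfacet
facet normal -0.706 -0.630 0.322
outer loop
vertex 2.66 -3.48 3.458
vertex 2.431 -2.965 3.964
vertex 2.126 -2.977 3.271
endloop
endfacet
facet normal 0.128 -0.893 -0.432
outer loop
vertex 3.317 -3.244 3.164
vertex 2.66 -3.48 3.458
vertex 2.673 -3.149 2.777
endloop
endfacet
facet normal 0.915 -0.047 -0.402
outer loop
vertex 3.494 -2.583 3.489
vertex 3.317 -3.244 3.164
vertex 3.189 -2.595 2.796
endloop
endfacet
facet normal 0.565 0.738 0.369
outer loop
vertex 2.947 -2.411 3.983
vertex 3.494 -2.583 3.489
vertex 2.96 -2.08 3.302
endloop
endfacet
facet normal 0.589 -0.225 -0.776
outer loop
vertex 2.61 3.293 -3.635
vertex 2.271 2.84 -3.761
vertex 2.16 3.358 -3.995
endloop
endfacet
facet normal -0.026 0.978 0.209
outer loop
vertex 2.61 3.293 -3.635
vertex 2.16 3.358 -3.995
vertex 1.589 3.1 -2.859
endloop
endfacet
facet normal 0.587 -0.226 -0.778
outer loop
vertex 2.16 3.358 -3.995
vertex 2.271 2.84 -3.761
vertex 1.82 2.905 -4.12
endloop
endfacet
facet normal -0.746 0.624 -0.233
outer loop
vertex 2.16 3.358 -3.995
vertex 1.82 2.905 -4.12
vertex 1.589 3.1 -2.859
endloop
endfacet
facet normal 0.587 -0.225 -0.778
outer loop
vertex 1.82 2.905 -4.12
vertex 2.271 2.84 -3.761
vertex 1.931 2.386 -3.886
endloop
endfacet
facet normal -0.955 -0.265 -0.134
outer loop
vertex 1.82 2.905 -4.12
vertex 1.931 2.386 -3.886
vertex 1.589 3.1 -2.859
endloop
endfacet
facet normal 0.587 -0.225 -0.778
outer loop
vertex 1.931 2.386 -3.886
vertex 2.271 2.84 -3.761
vertex 2.382 2.321 -3.527
endloop
endfacet
facet normal -0.441 -0.799 0.409
outer loop
vertex 1.931 2.386 -3.886
vertex 2.382 2.321 -3.527
vertex 1.589 3.1 -2.859
endloop
endfacet
facet normal 0.588 -0.224 -0.777
outer loop
vertex 2.382 2.321 -3.527
vertex 2.271 2.84 -3.761
vertex 2.721 2.774 -3.401
endloop
endfacet
facet normal 0.279 -0.445 0.851
outer loop
vertex 2.382 2.321 -3.527
vertex 2.721 2.774 -3.401
vertex 1.589 3.1 -2.859
endloop
endfacet
facet normal 0.588 -0.224 -0.777
outer loop
vertex 2.721 2.774 -3.401
vertex 2.271 2.84 -3.761
vertex 2.61 3.293 -3.635
endloop
endfacet
facet normal 0.488 0.443 0.752
outer loop
vertex 2.721 2.774 -3.401
vertex 2.61 3.293 -3.635
vertex 1.589 3.1 -2.859
endloop
endfacet

endsolid


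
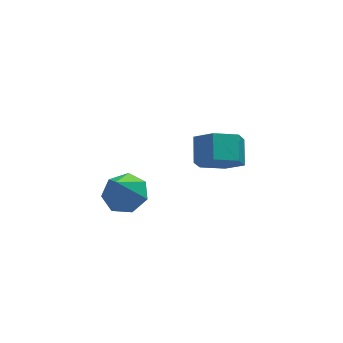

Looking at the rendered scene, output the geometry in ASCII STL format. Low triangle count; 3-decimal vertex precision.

solid 
facet normal 0.294 0.329 -0.897
outer loop
vertex 0.339 -2.455 -2.9
vertex -0.381 -2.566 -3.177
vertex -0.081 -1.927 -2.844
endloop
endfacet
facet normal 0.521 0.331 0.787
outer loop
vertex 0.339 -2.455 -2.9
vertex -0.081 -1.927 -2.844
vertex -0.799 -3.034 -1.903
endloop
endfacet
facet normal 0.294 0.330 -0.897
outer loop
vertex -0.081 -1.927 -2.844
vertex -0.381 -2.566 -3.177
vertex -0.728 -1.881 -3.039
endloop
endfacet
facet normal -0.161 0.698 0.698
outer loop
vertex -0.081 -1.927 -2.844
vertex -0.728 -1.881 -3.039
vertex -0.799 -3.034 -1.903
endloop
endfacet
facet normal 0.295 0.330 -0.897
outer loop
vertex -0.728 -1.881 -3.039
vertex -0.381 -2.566 -3.177
vertex -1.113 -2.35 -3.338
endloop
endfacet
facet normal -0.819 0.428 0.383
outer loop
vertex -0.728 -1.881 -3.039
vertex -1.113 -2.35 -3.338
vertex -0.799 -3.034 -1.903
endloop
endfacet
facet normal 0.294 0.328 -0.898
outer loop
vertex -1.113 -2.35 -3.338
vertex -0.381 -2.566 -3.177
vertex -0.948 -2.982 -3.515
endloop
endfacet
facet normal -0.959 -0.273 0.080
outer loop
vertex -1.113 -2.35 -3.338
vertex -0.948 -2.982 -3.515
vertex -0.799 -3.034 -1.903
endloop
endfacet
facet normal 0.293 0.330 -0.897
outer loop
vertex -0.948 -2.982 -3.515
vertex -0.381 -2.566 -3.177
vertex -0.355 -3.3 -3.438
endloop
endfacet
facet normal -0.474 -0.880 0.015
outer loop
vertex -0.948 -2.982 -3.515
vertex -0.355 -3.3 -3.438
vertex -0.799 -3.034 -1.903
endloop
endfacet
facet normal 0.294 0.329 -0.897
outer loop
vertex -0.355 -3.3 -3.438
vertex -0.381 -2.566 -3.177
vertex 0.217 -3.066 -3.165
endloop
endfacet
facet normal 0.268 -0.933 0.239
outer loop
vertex -0.355 -3.3 -3.438
vertex 0.217 -3.066 -3.165
vertex -0.799 -3.034 -1.903
endloop
endfacet
facet normal 0.294 0.330 -0.897
outer loop
vertex 0.217 -3.066 -3.165
vertex -0.381 -2.566 -3.177
vertex 0.339 -2.455 -2.9
endloop
endfacet
facet normal 0.711 -0.394 0.582
outer loop
vertex 0.217 -3.066 -3.165
vertex 0.339 -2.455 -2.9
vertex -0.799 -3.034 -1.903
endloop
endfacet
facet normal -0.251 -0.828 -0.502
outer loop
vertex 3.59 -0.803 -4.996
vertex 3.261 -1.156 -4.249
vertex 2.736 -0.674 -4.781
endloop
endfacet
facet normal -0.127 0.542 -0.831
outer loop
vertex 3.59 -0.803 -4.996
vertex 2.736 -0.674 -4.781
vertex 3.849 0.05 -4.479
endloop
endfacet
facet normal -0.127 0.542 -0.831
outer loop
vertex 3.849 0.05 -4.479
vertex 2.736 -0.674 -4.781
vertex 2.995 0.179 -4.264
endloop
endfacet
facet normal 0.251 0.827 0.502
outer loop
vertex 3.849 0.05 -4.479
vertex 2.995 0.179 -4.264
vertex 3.519 -0.304 -3.731
endloop
endfacet
facet normal -0.251 -0.828 -0.502
outer loop
vertex 2.736 -0.674 -4.781
vertex 3.261 -1.156 -4.249
vertex 2.407 -1.027 -4.034
endloop
endfacet
facet normal -0.894 0.397 -0.206
outer loop
vertex 2.736 -0.674 -4.781
vertex 2.407 -1.027 -4.034
vertex 2.995 0.179 -4.264
endloop
endfacet
facet normal -0.894 0.397 -0.207
outer loop
vertex 2.995 0.179 -4.264
vertex 2.407 -1.027 -4.034
vertex 2.665 -0.175 -3.517
endloop
endfacet
facet normal 0.251 0.827 0.503
outer loop
vertex 2.995 0.179 -4.264
vertex 2.665 -0.175 -3.517
vertex 3.519 -0.304 -3.731
endloop
endfacet
facet normal -0.251 -0.827 -0.502
outer loop
vertex 2.407 -1.027 -4.034
vertex 3.261 -1.156 -4.249
vertex 2.931 -1.51 -3.501
endloop
endfacet
facet normal -0.768 -0.146 0.623
outer loop
vertex 2.407 -1.027 -4.034
vertex 2.931 -1.51 -3.501
vertex 2.665 -0.175 -3.517
endloop
endfacet
facet normal -0.767 -0.145 0.624
outer loop
vertex 2.665 -0.175 -3.517
vertex 2.931 -1.51 -3.501
vertex 3.19 -0.657 -2.984
endloop
endfacet
facet normal 0.251 0.828 0.502
outer loop
vertex 2.665 -0.175 -3.517
vertex 3.19 -0.657 -2.984
vertex 3.519 -0.304 -3.731
endloop
endfacet
facet normal -0.251 -0.827 -0.502
outer loop
vertex 2.931 -1.51 -3.501
vertex 3.261 -1.156 -4.249
vertex 3.785 -1.639 -3.716
endloop
endfacet
facet normal 0.127 -0.542 0.831
outer loop
vertex 2.931 -1.51 -3.501
vertex 3.785 -1.639 -3.716
vertex 3.19 -0.657 -2.984
endloop
endfacet
facet normal 0.127 -0.542 0.831
outer loop
vertex 3.19 -0.657 -2.984
vertex 3.785 -1.639 -3.716
vertex 4.044 -0.786 -3.199
endloop
endfacet
facet normal 0.251 0.828 0.502
outer loop
vertex 3.19 -0.657 -2.984
vertex 4.044 -0.786 -3.199
vertex 3.519 -0.304 -3.731
endloop
endfacet
facet normal -0.251 -0.827 -0.503
outer loop
vertex 3.785 -1.639 -3.716
vertex 3.261 -1.156 -4.249
vertex 4.115 -1.285 -4.463
endloop
endfacet
facet normal 0.894 -0.397 0.207
outer loop
vertex 3.785 -1.639 -3.716
vertex 4.115 -1.285 -4.463
vertex 4.044 -0.786 -3.199
endloop
endfacet
facet normal 0.895 -0.396 0.207
outer loop
vertex 4.044 -0.786 -3.199
vertex 4.115 -1.285 -4.463
vertex 4.373 -0.433 -3.946
endloop
endfacet
facet normal 0.251 0.828 0.502
outer loop
vertex 4.044 -0.786 -3.199
vertex 4.373 -0.433 -3.946
vertex 3.519 -0.304 -3.731
endloop
endfacet
facet normal -0.251 -0.828 -0.502
outer loop
vertex 4.115 -1.285 -4.463
vertex 3.261 -1.156 -4.249
vertex 3.59 -0.803 -4.996
endloop
endfacet
facet normal 0.768 0.146 -0.624
outer loop
vertex 4.115 -1.285 -4.463
vertex 3.59 -0.803 -4.996
vertex 4.373 -0.433 -3.946
endloop
endfacet
facet normal 0.768 0.145 -0.624
outer loop
vertex 4.373 -0.433 -3.946
vertex 3.59 -0.803 -4.996
vertex 3.849 0.05 -4.479
endloop
endfacet
facet normal 0.251 0.827 0.502
outer loop
vertex 4.373 -0.433 -3.946
vertex 3.849 0.05 -4.479
vertex 3.519 -0.304 -3.731
endloop
endfacet

endsolid


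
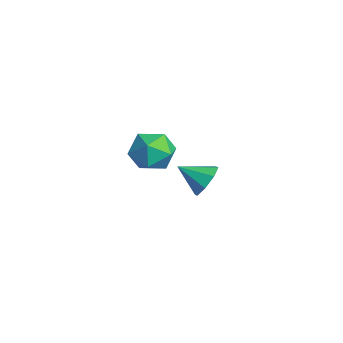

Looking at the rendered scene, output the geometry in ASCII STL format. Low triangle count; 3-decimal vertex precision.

solid 
facet normal -0.923 -0.192 0.334
outer loop
vertex 0.687 -2.609 1.371
vertex 0.706 -3.46 0.935
vertex 1.015 -3.378 1.837
endloop
endfacet
facet normal -0.573 0.232 0.786
outer loop
vertex 0.687 -2.609 1.371
vertex 1.015 -3.378 1.837
vertex 1.468 -2.539 1.919
endloop
endfacet
facet normal -0.377 0.819 0.432
outer loop
vertex 0.687 -2.609 1.371
vertex 1.468 -2.539 1.919
vertex 1.44 -2.103 1.068
endloop
endfacet
facet normal -0.606 0.758 -0.241
outer loop
vertex 0.687 -2.609 1.371
vertex 1.44 -2.103 1.068
vertex 0.969 -2.673 0.459
endloop
endfacet
facet normal -0.944 0.133 -0.301
outer loop
vertex 0.687 -2.609 1.371
vertex 0.969 -2.673 0.459
vertex 0.706 -3.46 0.935
endloop
endfacet
facet normal 0.020 -0.108 0.994
outer loop
vertex 1.468 -2.539 1.919
vertex 1.015 -3.378 1.837
vertex 1.971 -3.347 1.821
endloop
endfacet
facet normal -0.548 -0.795 0.260
outer loop
vertex 1.015 -3.378 1.837
vertex 0.706 -3.46 0.935
vertex 1.5 -3.917 1.212
endloop
endfacet
facet normal -0.582 -0.269 -0.767
outer loop
vertex 0.706 -3.46 0.935
vertex 0.969 -2.673 0.459
vertex 1.472 -3.481 0.361
endloop
endfacet
facet normal -0.035 0.743 -0.668
outer loop
vertex 0.969 -2.673 0.459
vertex 1.44 -2.103 1.068
vertex 1.925 -2.642 0.443
endloop
endfacet
facet normal 0.338 0.842 0.420
outer loop
vertex 1.44 -2.103 1.068
vertex 1.468 -2.539 1.919
vertex 2.234 -2.56 1.345
endloop
endfacet
facet normal 0.606 -0.758 0.241
outer loop
vertex 2.253 -3.411 0.909
vertex 1.971 -3.347 1.821
vertex 1.5 -3.917 1.212
endloop
endfacet
facet normal 0.377 -0.819 -0.432
outer loop
vertex 2.253 -3.411 0.909
vertex 1.5 -3.917 1.212
vertex 1.472 -3.481 0.361
endloop
endfacet
facet normal 0.573 -0.232 -0.786
outer loop
vertex 2.253 -3.411 0.909
vertex 1.472 -3.481 0.361
vertex 1.925 -2.642 0.443
endloop
endfacet
facet normal 0.923 0.192 -0.334
outer loop
vertex 2.253 -3.411 0.909
vertex 1.925 -2.642 0.443
vertex 2.234 -2.56 1.345
endloop
endfacet
facet normal 0.944 -0.133 0.301
outer loop
vertex 2.253 -3.411 0.909
vertex 2.234 -2.56 1.345
vertex 1.971 -3.347 1.821
endloop
endfacet
facet normal 0.035 -0.743 0.668
outer loop
vertex 1.5 -3.917 1.212
vertex 1.971 -3.347 1.821
vertex 1.015 -3.378 1.837
endloop
endfacet
facet normal -0.338 -0.842 -0.420
outer loop
vertex 1.472 -3.481 0.361
vertex 1.5 -3.917 1.212
vertex 0.706 -3.46 0.935
endloop
endfacet
facet normal -0.020 0.108 -0.994
outer loop
vertex 1.925 -2.642 0.443
vertex 1.472 -3.481 0.361
vertex 0.969 -2.673 0.459
endloop
endfacet
facet normal 0.548 0.795 -0.260
outer loop
vertex 2.234 -2.56 1.345
vertex 1.925 -2.642 0.443
vertex 1.44 -2.103 1.068
endloop
endfacet
facet normal 0.582 0.269 0.767
outer loop
vertex 1.971 -3.347 1.821
vertex 2.234 -2.56 1.345
vertex 1.468 -2.539 1.919
endloop
endfacet
facet normal 0.434 0.743 -0.509
outer loop
vertex -1.328 0.007 -3.358
vertex -2.083 0.34 -3.516
vertex -1.512 0.425 -2.905
endloop
endfacet
facet normal 0.516 -0.515 0.685
outer loop
vertex -1.328 0.007 -3.358
vertex -1.512 0.425 -2.905
vertex -2.657 -0.64 -2.844
endloop
endfacet
facet normal 0.434 0.743 -0.509
outer loop
vertex -1.512 0.425 -2.905
vertex -2.083 0.34 -3.516
vertex -2.031 0.793 -2.81
endloop
endfacet
facet normal 0.126 -0.078 0.989
outer loop
vertex -1.512 0.425 -2.905
vertex -2.031 0.793 -2.81
vertex -2.657 -0.64 -2.844
endloop
endfacet
facet normal 0.435 0.743 -0.509
outer loop
vertex -2.031 0.793 -2.81
vertex -2.083 0.34 -3.516
vertex -2.58 0.896 -3.129
endloop
endfacet
facet normal -0.468 0.184 0.864
outer loop
vertex -2.031 0.793 -2.81
vertex -2.58 0.896 -3.129
vertex -2.657 -0.64 -2.844
endloop
endfacet
facet normal 0.435 0.743 -0.509
outer loop
vertex -2.58 0.896 -3.129
vertex -2.083 0.34 -3.516
vertex -2.838 0.674 -3.674
endloop
endfacet
facet normal -0.915 0.117 0.385
outer loop
vertex -2.58 0.896 -3.129
vertex -2.838 0.674 -3.674
vertex -2.657 -0.64 -2.844
endloop
endfacet
facet normal 0.435 0.742 -0.509
outer loop
vertex -2.838 0.674 -3.674
vertex -2.083 0.34 -3.516
vertex -2.654 0.256 -4.126
endloop
endfacet
facet normal -0.956 -0.238 -0.169
outer loop
vertex -2.838 0.674 -3.674
vertex -2.654 0.256 -4.126
vertex -2.657 -0.64 -2.844
endloop
endfacet
facet normal 0.434 0.744 -0.509
outer loop
vertex -2.654 0.256 -4.126
vertex -2.083 0.34 -3.516
vertex -2.136 -0.112 -4.222
endloop
endfacet
facet normal -0.567 -0.675 -0.473
outer loop
vertex -2.654 0.256 -4.126
vertex -2.136 -0.112 -4.222
vertex -2.657 -0.64 -2.844
endloop
endfacet
facet normal 0.436 0.743 -0.508
outer loop
vertex -2.136 -0.112 -4.222
vertex -2.083 0.34 -3.516
vertex -1.587 -0.216 -3.903
endloop
endfacet
facet normal 0.025 -0.937 -0.349
outer loop
vertex -2.136 -0.112 -4.222
vertex -1.587 -0.216 -3.903
vertex -2.657 -0.64 -2.844
endloop
endfacet
facet normal 0.434 0.742 -0.510
outer loop
vertex -1.587 -0.216 -3.903
vertex -2.083 0.34 -3.516
vertex -1.328 0.007 -3.358
endloop
endfacet
facet normal 0.474 -0.871 0.131
outer loop
vertex -1.587 -0.216 -3.903
vertex -1.328 0.007 -3.358
vertex -2.657 -0.64 -2.844
endloop
endfacet

endsolid


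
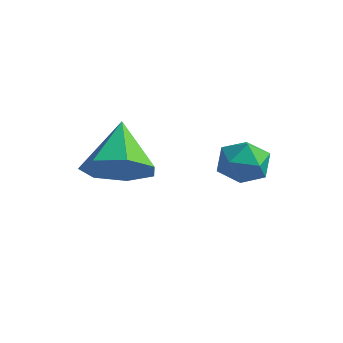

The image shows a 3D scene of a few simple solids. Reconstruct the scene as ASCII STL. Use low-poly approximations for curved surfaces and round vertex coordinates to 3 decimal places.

solid 
facet normal 0.467 -0.599 -0.650
outer loop
vertex -1.83 -0.75 1.917
vertex -2.746 -1.138 1.617
vertex -2.232 -0.32 1.232
endloop
endfacet
facet normal 0.450 0.851 0.271
outer loop
vertex -1.83 -0.75 1.917
vertex -2.232 -0.32 1.232
vertex -3.554 -0.102 2.743
endloop
endfacet
facet normal 0.466 -0.599 -0.651
outer loop
vertex -2.232 -0.32 1.232
vertex -2.746 -1.138 1.617
vertex -3.022 -0.507 0.838
endloop
endfacet
facet normal -0.111 0.965 -0.236
outer loop
vertex -2.232 -0.32 1.232
vertex -3.022 -0.507 0.838
vertex -3.554 -0.102 2.743
endloop
endfacet
facet normal 0.466 -0.599 -0.651
outer loop
vertex -3.022 -0.507 0.838
vertex -2.746 -1.138 1.617
vertex -3.605 -1.169 1.03
endloop
endfacet
facet normal -0.754 0.568 -0.331
outer loop
vertex -3.022 -0.507 0.838
vertex -3.605 -1.169 1.03
vertex -3.554 -0.102 2.743
endloop
endfacet
facet normal 0.466 -0.600 -0.650
outer loop
vertex -3.605 -1.169 1.03
vertex -2.746 -1.138 1.617
vertex -3.541 -1.808 1.665
endloop
endfacet
facet normal -0.997 -0.043 0.057
outer loop
vertex -3.605 -1.169 1.03
vertex -3.541 -1.808 1.665
vertex -3.554 -0.102 2.743
endloop
endfacet
facet normal 0.466 -0.599 -0.651
outer loop
vertex -3.541 -1.808 1.665
vertex -2.746 -1.138 1.617
vertex -2.879 -1.943 2.263
endloop
endfacet
facet normal -0.657 -0.406 0.635
outer loop
vertex -3.541 -1.808 1.665
vertex -2.879 -1.943 2.263
vertex -3.554 -0.102 2.743
endloop
endfacet
facet normal 0.466 -0.599 -0.651
outer loop
vertex -2.879 -1.943 2.263
vertex -2.746 -1.138 1.617
vertex -2.117 -1.472 2.375
endloop
endfacet
facet normal 0.011 -0.248 0.969
outer loop
vertex -2.879 -1.943 2.263
vertex -2.117 -1.472 2.375
vertex -3.554 -0.102 2.743
endloop
endfacet
facet normal 0.467 -0.599 -0.651
outer loop
vertex -2.117 -1.472 2.375
vertex -2.746 -1.138 1.617
vertex -1.83 -0.75 1.917
endloop
endfacet
facet normal 0.503 0.311 0.806
outer loop
vertex -2.117 -1.472 2.375
vertex -1.83 -0.75 1.917
vertex -3.554 -0.102 2.743
endloop
endfacet
facet normal -0.416 0.165 0.894
outer loop
vertex -0.295 1.103 2.62
vertex -0.521 0.359 2.652
vertex 0.173 0.568 2.936
endloop
endfacet
facet normal 0.145 0.594 0.791
outer loop
vertex -0.295 1.103 2.62
vertex 0.173 0.568 2.936
vertex 0.468 1.117 2.47
endloop
endfacet
facet normal 0.022 0.979 0.203
outer loop
vertex -0.295 1.103 2.62
vertex 0.468 1.117 2.47
vertex -0.043 1.247 1.898
endloop
endfacet
facet normal -0.614 0.787 -0.057
outer loop
vertex -0.295 1.103 2.62
vertex -0.043 1.247 1.898
vertex -0.654 0.779 2.011
endloop
endfacet
facet normal -0.884 0.285 0.370
outer loop
vertex -0.295 1.103 2.62
vertex -0.654 0.779 2.011
vertex -0.521 0.359 2.652
endloop
endfacet
facet normal 0.718 0.184 0.671
outer loop
vertex 0.468 1.117 2.47
vertex 0.173 0.568 2.936
vertex 0.714 0.381 2.409
endloop
endfacet
facet normal -0.190 -0.510 0.839
outer loop
vertex 0.173 0.568 2.936
vertex -0.521 0.359 2.652
vertex 0.103 -0.087 2.522
endloop
endfacet
facet normal -0.949 -0.316 -0.010
outer loop
vertex -0.521 0.359 2.652
vertex -0.654 0.779 2.011
vertex -0.408 0.043 1.95
endloop
endfacet
facet normal -0.511 0.498 -0.701
outer loop
vertex -0.654 0.779 2.011
vertex -0.043 1.247 1.898
vertex -0.113 0.592 1.484
endloop
endfacet
facet normal 0.519 0.808 -0.280
outer loop
vertex -0.043 1.247 1.898
vertex 0.468 1.117 2.47
vertex 0.581 0.801 1.768
endloop
endfacet
facet normal 0.614 -0.787 0.057
outer loop
vertex 0.355 0.057 1.8
vertex 0.714 0.381 2.409
vertex 0.103 -0.087 2.522
endloop
endfacet
facet normal -0.022 -0.979 -0.203
outer loop
vertex 0.355 0.057 1.8
vertex 0.103 -0.087 2.522
vertex -0.408 0.043 1.95
endloop
endfacet
facet normal -0.145 -0.594 -0.791
outer loop
vertex 0.355 0.057 1.8
vertex -0.408 0.043 1.95
vertex -0.113 0.592 1.484
endloop
endfacet
facet normal 0.416 -0.165 -0.894
outer loop
vertex 0.355 0.057 1.8
vertex -0.113 0.592 1.484
vertex 0.581 0.801 1.768
endloop
endfacet
facet normal 0.884 -0.285 -0.370
outer loop
vertex 0.355 0.057 1.8
vertex 0.581 0.801 1.768
vertex 0.714 0.381 2.409
endloop
endfacet
facet normal 0.511 -0.498 0.701
outer loop
vertex 0.103 -0.087 2.522
vertex 0.714 0.381 2.409
vertex 0.173 0.568 2.936
endloop
endfacet
facet normal -0.519 -0.808 0.280
outer loop
vertex -0.408 0.043 1.95
vertex 0.103 -0.087 2.522
vertex -0.521 0.359 2.652
endloop
endfacet
facet normal -0.718 -0.184 -0.671
outer loop
vertex -0.113 0.592 1.484
vertex -0.408 0.043 1.95
vertex -0.654 0.779 2.011
endloop
endfacet
facet normal 0.190 0.510 -0.839
outer loop
vertex 0.581 0.801 1.768
vertex -0.113 0.592 1.484
vertex -0.043 1.247 1.898
endloop
endfacet
facet normal 0.949 0.316 0.010
outer loop
vertex 0.714 0.381 2.409
vertex 0.581 0.801 1.768
vertex 0.468 1.117 2.47
endloop
endfacet

endsolid


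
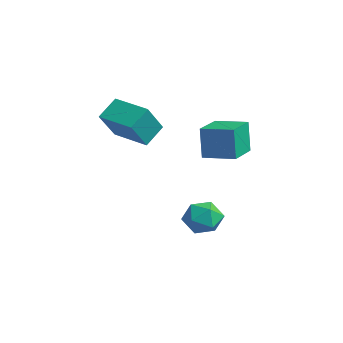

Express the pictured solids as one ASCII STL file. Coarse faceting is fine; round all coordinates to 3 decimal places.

solid 
facet normal -0.753 -0.531 0.389
outer loop
vertex -0.821 -0.488 -3.414
vertex -0.332 -1.463 -3.8
vertex -0.071 -1.062 -2.747
endloop
endfacet
facet normal -0.637 0.062 0.769
outer loop
vertex -0.821 -0.488 -3.414
vertex -0.071 -1.062 -2.747
vertex -0.028 0.092 -2.804
endloop
endfacet
facet normal -0.710 0.621 0.332
outer loop
vertex -0.821 -0.488 -3.414
vertex -0.028 0.092 -2.804
vertex -0.263 0.405 -3.892
endloop
endfacet
facet normal -0.871 0.374 -0.318
outer loop
vertex -0.821 -0.488 -3.414
vertex -0.263 0.405 -3.892
vertex -0.451 -0.556 -4.508
endloop
endfacet
facet normal -0.898 -0.338 -0.283
outer loop
vertex -0.821 -0.488 -3.414
vertex -0.451 -0.556 -4.508
vertex -0.332 -1.463 -3.8
endloop
endfacet
facet normal 0.038 0.048 0.998
outer loop
vertex -0.028 0.092 -2.804
vertex -0.071 -1.062 -2.747
vertex 0.951 -0.524 -2.812
endloop
endfacet
facet normal -0.149 -0.911 0.384
outer loop
vertex -0.071 -1.062 -2.747
vertex -0.332 -1.463 -3.8
vertex 0.763 -1.485 -3.428
endloop
endfacet
facet normal -0.383 -0.599 -0.703
outer loop
vertex -0.332 -1.463 -3.8
vertex -0.451 -0.556 -4.508
vertex 0.528 -1.172 -4.516
endloop
endfacet
facet normal -0.340 0.554 -0.760
outer loop
vertex -0.451 -0.556 -4.508
vertex -0.263 0.405 -3.892
vertex 0.571 -0.018 -4.573
endloop
endfacet
facet normal -0.080 0.953 0.291
outer loop
vertex -0.263 0.405 -3.892
vertex -0.028 0.092 -2.804
vertex 0.832 0.383 -3.52
endloop
endfacet
facet normal 0.871 -0.374 0.318
outer loop
vertex 1.321 -0.592 -3.906
vertex 0.951 -0.524 -2.812
vertex 0.763 -1.485 -3.428
endloop
endfacet
facet normal 0.710 -0.621 -0.332
outer loop
vertex 1.321 -0.592 -3.906
vertex 0.763 -1.485 -3.428
vertex 0.528 -1.172 -4.516
endloop
endfacet
facet normal 0.637 -0.062 -0.769
outer loop
vertex 1.321 -0.592 -3.906
vertex 0.528 -1.172 -4.516
vertex 0.571 -0.018 -4.573
endloop
endfacet
facet normal 0.753 0.531 -0.389
outer loop
vertex 1.321 -0.592 -3.906
vertex 0.571 -0.018 -4.573
vertex 0.832 0.383 -3.52
endloop
endfacet
facet normal 0.898 0.338 0.283
outer loop
vertex 1.321 -0.592 -3.906
vertex 0.832 0.383 -3.52
vertex 0.951 -0.524 -2.812
endloop
endfacet
facet normal 0.340 -0.554 0.760
outer loop
vertex 0.763 -1.485 -3.428
vertex 0.951 -0.524 -2.812
vertex -0.071 -1.062 -2.747
endloop
endfacet
facet normal 0.080 -0.953 -0.291
outer loop
vertex 0.528 -1.172 -4.516
vertex 0.763 -1.485 -3.428
vertex -0.332 -1.463 -3.8
endloop
endfacet
facet normal -0.038 -0.048 -0.998
outer loop
vertex 0.571 -0.018 -4.573
vertex 0.528 -1.172 -4.516
vertex -0.451 -0.556 -4.508
endloop
endfacet
facet normal 0.149 0.911 -0.384
outer loop
vertex 0.832 0.383 -3.52
vertex 0.571 -0.018 -4.573
vertex -0.263 0.405 -3.892
endloop
endfacet
facet normal 0.383 0.599 0.703
outer loop
vertex 0.951 -0.524 -2.812
vertex 0.832 0.383 -3.52
vertex -0.028 0.092 -2.804
endloop
endfacet
facet normal -0.621 0.777 -0.106
outer loop
vertex -0.513 0.577 2.632
vertex 0.857 1.698 2.816
vertex -0.236 0.544 0.763
endloop
endfacet
facet normal -0.770 -0.630 -0.103
outer loop
vertex 1.063 -1.078 0.984
vertex -0.513 0.577 2.632
vertex -0.236 0.544 0.763
endloop
endfacet
facet normal -0.621 0.776 -0.106
outer loop
vertex -0.236 0.544 0.763
vertex 0.857 1.698 2.816
vertex 1.135 1.666 0.947
endloop
endfacet
facet normal 0.147 -0.017 -0.989
outer loop
vertex 1.135 1.666 0.947
vertex 1.063 -1.078 0.984
vertex -0.236 0.544 0.763
endloop
endfacet
facet normal -0.147 0.017 0.989
outer loop
vertex -0.513 0.577 2.632
vertex 2.156 0.076 3.037
vertex 0.857 1.698 2.816
endloop
endfacet
facet normal -0.770 -0.630 -0.104
outer loop
vertex 0.785 -1.046 2.853
vertex -0.513 0.577 2.632
vertex 1.063 -1.078 0.984
endloop
endfacet
facet normal -0.147 0.017 0.989
outer loop
vertex 0.785 -1.046 2.853
vertex 2.156 0.076 3.037
vertex -0.513 0.577 2.632
endloop
endfacet
facet normal 0.769 0.630 0.104
outer loop
vertex 0.857 1.698 2.816
vertex 2.156 0.076 3.037
vertex 1.135 1.666 0.947
endloop
endfacet
facet normal 0.147 -0.017 -0.989
outer loop
vertex 2.433 0.043 1.168
vertex 1.063 -1.078 0.984
vertex 1.135 1.666 0.947
endloop
endfacet
facet normal 0.770 0.630 0.103
outer loop
vertex 1.135 1.666 0.947
vertex 2.156 0.076 3.037
vertex 2.433 0.043 1.168
endloop
endfacet
facet normal 0.621 -0.777 0.106
outer loop
vertex 2.433 0.043 1.168
vertex 0.785 -1.046 2.853
vertex 1.063 -1.078 0.984
endloop
endfacet
facet normal 0.621 -0.776 0.106
outer loop
vertex 2.156 0.076 3.037
vertex 0.785 -1.046 2.853
vertex 2.433 0.043 1.168
endloop
endfacet
facet normal -0.925 -0.367 0.101
outer loop
vertex -3.328 -4.534 2.933
vertex -3.671 -3.414 3.869
vertex -3.997 -3.316 1.228
endloop
endfacet
facet normal 0.229 -0.747 -0.624
outer loop
vertex -2.009 -2.526 1.011
vertex -3.328 -4.534 2.933
vertex -3.997 -3.316 1.228
endloop
endfacet
facet normal -0.925 -0.367 0.101
outer loop
vertex -3.997 -3.316 1.228
vertex -3.671 -3.414 3.869
vertex -4.34 -2.195 2.164
endloop
endfacet
facet normal -0.305 0.554 -0.775
outer loop
vertex -4.34 -2.195 2.164
vertex -2.009 -2.526 1.011
vertex -3.997 -3.316 1.228
endloop
endfacet
facet normal 0.305 -0.554 0.775
outer loop
vertex -3.328 -4.534 2.933
vertex -1.683 -2.624 3.652
vertex -3.671 -3.414 3.869
endloop
endfacet
facet normal 0.228 -0.747 -0.624
outer loop
vertex -1.34 -3.745 2.716
vertex -3.328 -4.534 2.933
vertex -2.009 -2.526 1.011
endloop
endfacet
facet normal 0.304 -0.554 0.775
outer loop
vertex -1.34 -3.745 2.716
vertex -1.683 -2.624 3.652
vertex -3.328 -4.534 2.933
endloop
endfacet
facet normal -0.229 0.747 0.624
outer loop
vertex -3.671 -3.414 3.869
vertex -1.683 -2.624 3.652
vertex -4.34 -2.195 2.164
endloop
endfacet
facet normal -0.305 0.554 -0.775
outer loop
vertex -2.352 -1.406 1.947
vertex -2.009 -2.526 1.011
vertex -4.34 -2.195 2.164
endloop
endfacet
facet normal -0.229 0.748 0.624
outer loop
vertex -4.34 -2.195 2.164
vertex -1.683 -2.624 3.652
vertex -2.352 -1.406 1.947
endloop
endfacet
facet normal 0.925 0.367 -0.100
outer loop
vertex -2.352 -1.406 1.947
vertex -1.34 -3.745 2.716
vertex -2.009 -2.526 1.011
endloop
endfacet
facet normal 0.925 0.367 -0.101
outer loop
vertex -1.683 -2.624 3.652
vertex -1.34 -3.745 2.716
vertex -2.352 -1.406 1.947
endloop
endfacet

endsolid


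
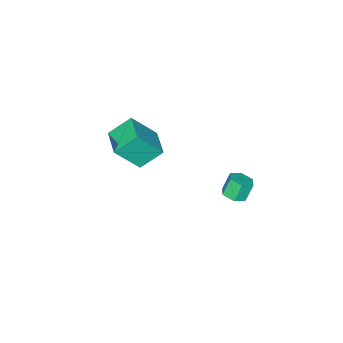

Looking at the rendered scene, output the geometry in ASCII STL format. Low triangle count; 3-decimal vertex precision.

solid 
facet normal 0.446 -0.055 -0.894
outer loop
vertex 2.747 3.656 1.67
vertex 2.194 3.87 1.381
vertex 2.651 4.303 1.582
endloop
endfacet
facet normal 0.883 0.189 0.429
outer loop
vertex 2.747 3.656 1.67
vertex 2.651 4.303 1.582
vertex 2.279 3.715 2.608
endloop
endfacet
facet normal 0.883 0.191 0.429
outer loop
vertex 2.279 3.715 2.608
vertex 2.651 4.303 1.582
vertex 2.182 4.362 2.52
endloop
endfacet
facet normal -0.446 0.055 0.894
outer loop
vertex 2.279 3.715 2.608
vertex 2.182 4.362 2.52
vertex 1.726 3.93 2.319
endloop
endfacet
facet normal 0.446 -0.057 -0.893
outer loop
vertex 2.651 4.303 1.582
vertex 2.194 3.87 1.381
vertex 2.098 4.517 1.292
endloop
endfacet
facet normal 0.314 0.944 0.098
outer loop
vertex 2.651 4.303 1.582
vertex 2.098 4.517 1.292
vertex 2.182 4.362 2.52
endloop
endfacet
facet normal 0.314 0.944 0.098
outer loop
vertex 2.182 4.362 2.52
vertex 2.098 4.517 1.292
vertex 1.629 4.576 2.23
endloop
endfacet
facet normal -0.447 0.056 0.893
outer loop
vertex 2.182 4.362 2.52
vertex 1.629 4.576 2.23
vertex 1.726 3.93 2.319
endloop
endfacet
facet normal 0.445 -0.057 -0.894
outer loop
vertex 2.098 4.517 1.292
vertex 2.194 3.87 1.381
vertex 1.641 4.085 1.092
endloop
endfacet
facet normal -0.568 0.754 -0.331
outer loop
vertex 2.098 4.517 1.292
vertex 1.641 4.085 1.092
vertex 1.629 4.576 2.23
endloop
endfacet
facet normal -0.568 0.753 -0.331
outer loop
vertex 1.629 4.576 2.23
vertex 1.641 4.085 1.092
vertex 1.173 4.144 2.03
endloop
endfacet
facet normal -0.445 0.056 0.894
outer loop
vertex 1.629 4.576 2.23
vertex 1.173 4.144 2.03
vertex 1.726 3.93 2.319
endloop
endfacet
facet normal 0.446 -0.055 -0.894
outer loop
vertex 1.641 4.085 1.092
vertex 2.194 3.87 1.381
vertex 1.738 3.438 1.18
endloop
endfacet
facet normal -0.883 -0.191 -0.429
outer loop
vertex 1.641 4.085 1.092
vertex 1.738 3.438 1.18
vertex 1.173 4.144 2.03
endloop
endfacet
facet normal -0.883 -0.189 -0.430
outer loop
vertex 1.173 4.144 2.03
vertex 1.738 3.438 1.18
vertex 1.269 3.497 2.118
endloop
endfacet
facet normal -0.446 0.055 0.894
outer loop
vertex 1.173 4.144 2.03
vertex 1.269 3.497 2.118
vertex 1.726 3.93 2.319
endloop
endfacet
facet normal 0.447 -0.056 -0.893
outer loop
vertex 1.738 3.438 1.18
vertex 2.194 3.87 1.381
vertex 2.291 3.224 1.47
endloop
endfacet
facet normal -0.314 -0.944 -0.098
outer loop
vertex 1.738 3.438 1.18
vertex 2.291 3.224 1.47
vertex 1.269 3.497 2.118
endloop
endfacet
facet normal -0.314 -0.944 -0.098
outer loop
vertex 1.269 3.497 2.118
vertex 2.291 3.224 1.47
vertex 1.822 3.283 2.408
endloop
endfacet
facet normal -0.446 0.057 0.893
outer loop
vertex 1.269 3.497 2.118
vertex 1.822 3.283 2.408
vertex 1.726 3.93 2.319
endloop
endfacet
facet normal 0.445 -0.056 -0.894
outer loop
vertex 2.291 3.224 1.47
vertex 2.194 3.87 1.381
vertex 2.747 3.656 1.67
endloop
endfacet
facet normal 0.568 -0.753 0.331
outer loop
vertex 2.291 3.224 1.47
vertex 2.747 3.656 1.67
vertex 1.822 3.283 2.408
endloop
endfacet
facet normal 0.568 -0.754 0.331
outer loop
vertex 1.822 3.283 2.408
vertex 2.747 3.656 1.67
vertex 2.279 3.715 2.608
endloop
endfacet
facet normal -0.445 0.057 0.894
outer loop
vertex 1.822 3.283 2.408
vertex 2.279 3.715 2.608
vertex 1.726 3.93 2.319
endloop
endfacet
facet normal -0.649 0.413 0.639
outer loop
vertex 2.306 -2.876 2.693
vertex 3.177 -1.571 2.734
vertex 1.27 -2.137 1.163
endloop
endfacet
facet normal -0.555 -0.832 -0.026
outer loop
vertex 2.263 -2.769 0.186
vertex 2.306 -2.876 2.693
vertex 1.27 -2.137 1.163
endloop
endfacet
facet normal -0.649 0.414 0.639
outer loop
vertex 1.27 -2.137 1.163
vertex 3.177 -1.571 2.734
vertex 2.142 -0.832 1.204
endloop
endfacet
facet normal -0.520 0.372 -0.769
outer loop
vertex 2.142 -0.832 1.204
vertex 2.263 -2.769 0.186
vertex 1.27 -2.137 1.163
endloop
endfacet
facet normal 0.520 -0.371 0.769
outer loop
vertex 2.306 -2.876 2.693
vertex 4.17 -2.203 1.757
vertex 3.177 -1.571 2.734
endloop
endfacet
facet normal -0.555 -0.831 -0.026
outer loop
vertex 3.298 -3.508 1.716
vertex 2.306 -2.876 2.693
vertex 2.263 -2.769 0.186
endloop
endfacet
facet normal 0.520 -0.372 0.769
outer loop
vertex 3.298 -3.508 1.716
vertex 4.17 -2.203 1.757
vertex 2.306 -2.876 2.693
endloop
endfacet
facet normal 0.555 0.831 0.026
outer loop
vertex 3.177 -1.571 2.734
vertex 4.17 -2.203 1.757
vertex 2.142 -0.832 1.204
endloop
endfacet
facet normal -0.520 0.372 -0.769
outer loop
vertex 3.134 -1.464 0.227
vertex 2.263 -2.769 0.186
vertex 2.142 -0.832 1.204
endloop
endfacet
facet normal 0.555 0.831 0.026
outer loop
vertex 2.142 -0.832 1.204
vertex 4.17 -2.203 1.757
vertex 3.134 -1.464 0.227
endloop
endfacet
facet normal 0.649 -0.413 -0.639
outer loop
vertex 3.134 -1.464 0.227
vertex 3.298 -3.508 1.716
vertex 2.263 -2.769 0.186
endloop
endfacet
facet normal 0.649 -0.413 -0.639
outer loop
vertex 4.17 -2.203 1.757
vertex 3.298 -3.508 1.716
vertex 3.134 -1.464 0.227
endloop
endfacet

endsolid


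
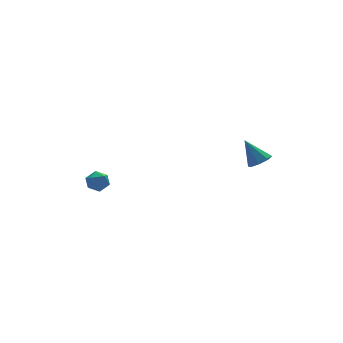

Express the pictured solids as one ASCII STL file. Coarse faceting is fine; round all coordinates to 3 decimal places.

solid 
facet normal 0.354 -0.457 -0.816
outer loop
vertex 2.974 -4.243 0.675
vertex 2.404 -4.065 0.328
vertex 3.022 -3.776 0.434
endloop
endfacet
facet normal 0.726 0.255 0.639
outer loop
vertex 2.974 -4.243 0.675
vertex 3.022 -3.776 0.434
vertex 1.856 -3.355 1.592
endloop
endfacet
facet normal 0.354 -0.458 -0.815
outer loop
vertex 3.022 -3.776 0.434
vertex 2.404 -4.065 0.328
vertex 2.708 -3.478 0.13
endloop
endfacet
facet normal 0.534 0.810 0.243
outer loop
vertex 3.022 -3.776 0.434
vertex 2.708 -3.478 0.13
vertex 1.856 -3.355 1.592
endloop
endfacet
facet normal 0.354 -0.458 -0.816
outer loop
vertex 2.708 -3.478 0.13
vertex 2.404 -4.065 0.328
vertex 2.217 -3.524 -0.057
endloop
endfacet
facet normal -0.050 0.992 -0.113
outer loop
vertex 2.708 -3.478 0.13
vertex 2.217 -3.524 -0.057
vertex 1.856 -3.355 1.592
endloop
endfacet
facet normal 0.354 -0.458 -0.815
outer loop
vertex 2.217 -3.524 -0.057
vertex 2.404 -4.065 0.328
vertex 1.835 -3.887 -0.019
endloop
endfacet
facet normal -0.683 0.696 -0.221
outer loop
vertex 2.217 -3.524 -0.057
vertex 1.835 -3.887 -0.019
vertex 1.856 -3.355 1.592
endloop
endfacet
facet normal 0.354 -0.459 -0.815
outer loop
vertex 1.835 -3.887 -0.019
vertex 2.404 -4.065 0.328
vertex 1.787 -4.354 0.223
endloop
endfacet
facet normal -0.995 0.093 -0.018
outer loop
vertex 1.835 -3.887 -0.019
vertex 1.787 -4.354 0.223
vertex 1.856 -3.355 1.592
endloop
endfacet
facet normal 0.353 -0.458 -0.816
outer loop
vertex 1.787 -4.354 0.223
vertex 2.404 -4.065 0.328
vertex 2.1 -4.652 0.526
endloop
endfacet
facet normal -0.804 -0.461 0.377
outer loop
vertex 1.787 -4.354 0.223
vertex 2.1 -4.652 0.526
vertex 1.856 -3.355 1.592
endloop
endfacet
facet normal 0.353 -0.458 -0.816
outer loop
vertex 2.1 -4.652 0.526
vertex 2.404 -4.065 0.328
vertex 2.592 -4.606 0.713
endloop
endfacet
facet normal -0.219 -0.644 0.733
outer loop
vertex 2.1 -4.652 0.526
vertex 2.592 -4.606 0.713
vertex 1.856 -3.355 1.592
endloop
endfacet
facet normal 0.354 -0.458 -0.816
outer loop
vertex 2.592 -4.606 0.713
vertex 2.404 -4.065 0.328
vertex 2.974 -4.243 0.675
endloop
endfacet
facet normal 0.414 -0.348 0.841
outer loop
vertex 2.592 -4.606 0.713
vertex 2.974 -4.243 0.675
vertex 1.856 -3.355 1.592
endloop
endfacet
facet normal -0.973 0.001 0.233
outer loop
vertex -4.161 3.719 -3.764
vertex -4.249 3.098 -4.13
vertex -4.08 3.083 -3.424
endloop
endfacet
facet normal -0.590 0.321 0.741
outer loop
vertex -4.161 3.719 -3.764
vertex -4.08 3.083 -3.424
vertex -3.618 3.627 -3.292
endloop
endfacet
facet normal -0.238 0.865 0.442
outer loop
vertex -4.161 3.719 -3.764
vertex -3.618 3.627 -3.292
vertex -3.501 3.978 -3.916
endloop
endfacet
facet normal -0.403 0.880 -0.252
outer loop
vertex -4.161 3.719 -3.764
vertex -3.501 3.978 -3.916
vertex -3.891 3.651 -4.434
endloop
endfacet
facet normal -0.858 0.346 -0.381
outer loop
vertex -4.161 3.719 -3.764
vertex -3.891 3.651 -4.434
vertex -4.249 3.098 -4.13
endloop
endfacet
facet normal -0.108 -0.147 0.983
outer loop
vertex -3.618 3.627 -3.292
vertex -4.08 3.083 -3.424
vertex -3.369 2.949 -3.366
endloop
endfacet
facet normal -0.728 -0.667 0.160
outer loop
vertex -4.08 3.083 -3.424
vertex -4.249 3.098 -4.13
vertex -3.759 2.622 -3.884
endloop
endfacet
facet normal -0.541 -0.108 -0.834
outer loop
vertex -4.249 3.098 -4.13
vertex -3.891 3.651 -4.434
vertex -3.642 2.973 -4.508
endloop
endfacet
facet normal 0.194 0.757 -0.624
outer loop
vertex -3.891 3.651 -4.434
vertex -3.501 3.978 -3.916
vertex -3.18 3.517 -4.376
endloop
endfacet
facet normal 0.462 0.733 0.499
outer loop
vertex -3.501 3.978 -3.916
vertex -3.618 3.627 -3.292
vertex -3.011 3.502 -3.67
endloop
endfacet
facet normal 0.403 -0.880 0.252
outer loop
vertex -3.099 2.881 -4.036
vertex -3.369 2.949 -3.366
vertex -3.759 2.622 -3.884
endloop
endfacet
facet normal 0.238 -0.865 -0.442
outer loop
vertex -3.099 2.881 -4.036
vertex -3.759 2.622 -3.884
vertex -3.642 2.973 -4.508
endloop
endfacet
facet normal 0.590 -0.321 -0.741
outer loop
vertex -3.099 2.881 -4.036
vertex -3.642 2.973 -4.508
vertex -3.18 3.517 -4.376
endloop
endfacet
facet normal 0.973 -0.001 -0.233
outer loop
vertex -3.099 2.881 -4.036
vertex -3.18 3.517 -4.376
vertex -3.011 3.502 -3.67
endloop
endfacet
facet normal 0.858 -0.346 0.381
outer loop
vertex -3.099 2.881 -4.036
vertex -3.011 3.502 -3.67
vertex -3.369 2.949 -3.366
endloop
endfacet
facet normal -0.194 -0.757 0.624
outer loop
vertex -3.759 2.622 -3.884
vertex -3.369 2.949 -3.366
vertex -4.08 3.083 -3.424
endloop
endfacet
facet normal -0.462 -0.733 -0.499
outer loop
vertex -3.642 2.973 -4.508
vertex -3.759 2.622 -3.884
vertex -4.249 3.098 -4.13
endloop
endfacet
facet normal 0.108 0.147 -0.983
outer loop
vertex -3.18 3.517 -4.376
vertex -3.642 2.973 -4.508
vertex -3.891 3.651 -4.434
endloop
endfacet
facet normal 0.728 0.667 -0.160
outer loop
vertex -3.011 3.502 -3.67
vertex -3.18 3.517 -4.376
vertex -3.501 3.978 -3.916
endloop
endfacet
facet normal 0.541 0.108 0.834
outer loop
vertex -3.369 2.949 -3.366
vertex -3.011 3.502 -3.67
vertex -3.618 3.627 -3.292
endloop
endfacet

endsolid
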